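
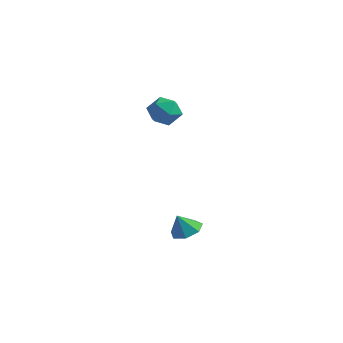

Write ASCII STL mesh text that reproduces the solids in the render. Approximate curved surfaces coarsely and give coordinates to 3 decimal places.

solid 
facet normal -0.042 -0.049 0.998
outer loop
vertex -0.062 0.127 4.012
vertex 0.306 -0.857 3.979
vertex 0.974 -0.048 4.047
endloop
endfacet
facet normal 0.078 0.619 0.781
outer loop
vertex -0.062 0.127 4.012
vertex 0.974 -0.048 4.047
vertex 0.594 0.738 3.462
endloop
endfacet
facet normal -0.460 0.814 0.355
outer loop
vertex -0.062 0.127 4.012
vertex 0.594 0.738 3.462
vertex -0.31 0.415 3.031
endloop
endfacet
facet normal -0.914 0.264 0.309
outer loop
vertex -0.062 0.127 4.012
vertex -0.31 0.415 3.031
vertex -0.487 -0.571 3.351
endloop
endfacet
facet normal -0.656 -0.269 0.706
outer loop
vertex -0.062 0.127 4.012
vertex -0.487 -0.571 3.351
vertex 0.306 -0.857 3.979
endloop
endfacet
facet normal 0.678 0.621 0.394
outer loop
vertex 0.594 0.738 3.462
vertex 0.974 -0.048 4.047
vertex 1.367 0.131 3.089
endloop
endfacet
facet normal 0.482 -0.460 0.746
outer loop
vertex 0.974 -0.048 4.047
vertex 0.306 -0.857 3.979
vertex 1.19 -0.855 3.409
endloop
endfacet
facet normal -0.510 -0.816 0.272
outer loop
vertex 0.306 -0.857 3.979
vertex -0.487 -0.571 3.351
vertex 0.286 -1.178 2.978
endloop
endfacet
facet normal -0.927 0.046 -0.372
outer loop
vertex -0.487 -0.571 3.351
vertex -0.31 0.415 3.031
vertex -0.094 -0.392 2.393
endloop
endfacet
facet normal -0.193 0.935 -0.296
outer loop
vertex -0.31 0.415 3.031
vertex 0.594 0.738 3.462
vertex 0.574 0.417 2.461
endloop
endfacet
facet normal 0.914 -0.264 -0.309
outer loop
vertex 0.942 -0.567 2.428
vertex 1.367 0.131 3.089
vertex 1.19 -0.855 3.409
endloop
endfacet
facet normal 0.460 -0.814 -0.355
outer loop
vertex 0.942 -0.567 2.428
vertex 1.19 -0.855 3.409
vertex 0.286 -1.178 2.978
endloop
endfacet
facet normal -0.078 -0.619 -0.781
outer loop
vertex 0.942 -0.567 2.428
vertex 0.286 -1.178 2.978
vertex -0.094 -0.392 2.393
endloop
endfacet
facet normal 0.042 0.049 -0.998
outer loop
vertex 0.942 -0.567 2.428
vertex -0.094 -0.392 2.393
vertex 0.574 0.417 2.461
endloop
endfacet
facet normal 0.656 0.269 -0.706
outer loop
vertex 0.942 -0.567 2.428
vertex 0.574 0.417 2.461
vertex 1.367 0.131 3.089
endloop
endfacet
facet normal 0.927 -0.046 0.372
outer loop
vertex 1.19 -0.855 3.409
vertex 1.367 0.131 3.089
vertex 0.974 -0.048 4.047
endloop
endfacet
facet normal 0.193 -0.935 0.296
outer loop
vertex 0.286 -1.178 2.978
vertex 1.19 -0.855 3.409
vertex 0.306 -0.857 3.979
endloop
endfacet
facet normal -0.678 -0.621 -0.394
outer loop
vertex -0.094 -0.392 2.393
vertex 0.286 -1.178 2.978
vertex -0.487 -0.571 3.351
endloop
endfacet
facet normal -0.482 0.460 -0.746
outer loop
vertex 0.574 0.417 2.461
vertex -0.094 -0.392 2.393
vertex -0.31 0.415 3.031
endloop
endfacet
facet normal 0.510 0.816 -0.272
outer loop
vertex 1.367 0.131 3.089
vertex 0.574 0.417 2.461
vertex 0.594 0.738 3.462
endloop
endfacet
facet normal 0.301 0.290 -0.909
outer loop
vertex 3.428 -1.088 -4.127
vertex 2.78 -1.658 -4.523
vertex 2.69 -0.749 -4.263
endloop
endfacet
facet normal 0.101 0.553 0.827
outer loop
vertex 3.428 -1.088 -4.127
vertex 2.69 -0.749 -4.263
vertex 2.4 -2.022 -3.377
endloop
endfacet
facet normal 0.302 0.290 -0.908
outer loop
vertex 2.69 -0.749 -4.263
vertex 2.78 -1.658 -4.523
vertex 2.019 -1.094 -4.596
endloop
endfacet
facet normal -0.581 0.550 0.600
outer loop
vertex 2.69 -0.749 -4.263
vertex 2.019 -1.094 -4.596
vertex 2.4 -2.022 -3.377
endloop
endfacet
facet normal 0.301 0.289 -0.909
outer loop
vertex 2.019 -1.094 -4.596
vertex 2.78 -1.658 -4.523
vertex 1.921 -1.864 -4.873
endloop
endfacet
facet normal -0.952 0.011 0.306
outer loop
vertex 2.019 -1.094 -4.596
vertex 1.921 -1.864 -4.873
vertex 2.4 -2.022 -3.377
endloop
endfacet
facet normal 0.301 0.288 -0.909
outer loop
vertex 1.921 -1.864 -4.873
vertex 2.78 -1.658 -4.523
vertex 2.47 -2.479 -4.886
endloop
endfacet
facet normal -0.734 -0.659 0.165
outer loop
vertex 1.921 -1.864 -4.873
vertex 2.47 -2.479 -4.886
vertex 2.4 -2.022 -3.377
endloop
endfacet
facet normal 0.301 0.288 -0.909
outer loop
vertex 2.47 -2.479 -4.886
vertex 2.78 -1.658 -4.523
vertex 3.252 -2.476 -4.626
endloop
endfacet
facet normal -0.091 -0.954 0.285
outer loop
vertex 2.47 -2.479 -4.886
vertex 3.252 -2.476 -4.626
vertex 2.4 -2.022 -3.377
endloop
endfacet
facet normal 0.301 0.288 -0.909
outer loop
vertex 3.252 -2.476 -4.626
vertex 2.78 -1.658 -4.523
vertex 3.679 -1.857 -4.288
endloop
endfacet
facet normal 0.493 -0.654 0.574
outer loop
vertex 3.252 -2.476 -4.626
vertex 3.679 -1.857 -4.288
vertex 2.4 -2.022 -3.377
endloop
endfacet
facet normal 0.301 0.289 -0.909
outer loop
vertex 3.679 -1.857 -4.288
vertex 2.78 -1.658 -4.523
vertex 3.428 -1.088 -4.127
endloop
endfacet
facet normal 0.579 0.018 0.815
outer loop
vertex 3.679 -1.857 -4.288
vertex 3.428 -1.088 -4.127
vertex 2.4 -2.022 -3.377
endloop
endfacet

endsolid


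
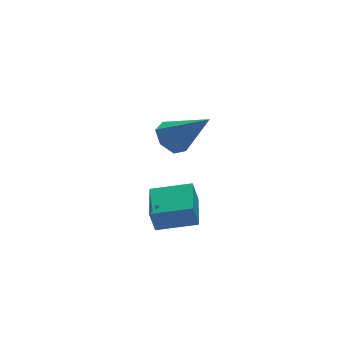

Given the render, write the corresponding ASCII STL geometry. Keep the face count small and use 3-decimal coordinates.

solid 
facet normal -0.848 0.486 -0.211
outer loop
vertex -2.168 2.749 -3.733
vertex -1.397 4.208 -3.475
vertex -1.906 2.784 -4.708
endloop
endfacet
facet normal -0.462 -0.873 -0.155
outer loop
vertex -0.523 1.992 -4.365
vertex -2.168 2.749 -3.733
vertex -1.906 2.784 -4.708
endloop
endfacet
facet normal -0.848 0.486 -0.211
outer loop
vertex -1.906 2.784 -4.708
vertex -1.397 4.208 -3.475
vertex -1.135 4.242 -4.45
endloop
endfacet
facet normal 0.259 0.034 -0.965
outer loop
vertex -1.135 4.242 -4.45
vertex -0.523 1.992 -4.365
vertex -1.906 2.784 -4.708
endloop
endfacet
facet normal -0.259 -0.034 0.965
outer loop
vertex -2.168 2.749 -3.733
vertex -0.014 3.416 -3.132
vertex -1.397 4.208 -3.475
endloop
endfacet
facet normal -0.461 -0.874 -0.154
outer loop
vertex -0.785 1.958 -3.39
vertex -2.168 2.749 -3.733
vertex -0.523 1.992 -4.365
endloop
endfacet
facet normal -0.259 -0.034 0.965
outer loop
vertex -0.785 1.958 -3.39
vertex -0.014 3.416 -3.132
vertex -2.168 2.749 -3.733
endloop
endfacet
facet normal 0.462 0.873 0.155
outer loop
vertex -1.397 4.208 -3.475
vertex -0.014 3.416 -3.132
vertex -1.135 4.242 -4.45
endloop
endfacet
facet normal 0.259 0.034 -0.965
outer loop
vertex 0.248 3.451 -4.107
vertex -0.523 1.992 -4.365
vertex -1.135 4.242 -4.45
endloop
endfacet
facet normal 0.461 0.874 0.155
outer loop
vertex -1.135 4.242 -4.45
vertex -0.014 3.416 -3.132
vertex 0.248 3.451 -4.107
endloop
endfacet
facet normal 0.848 -0.486 0.211
outer loop
vertex 0.248 3.451 -4.107
vertex -0.785 1.958 -3.39
vertex -0.523 1.992 -4.365
endloop
endfacet
facet normal 0.848 -0.486 0.211
outer loop
vertex -0.014 3.416 -3.132
vertex -0.785 1.958 -3.39
vertex 0.248 3.451 -4.107
endloop
endfacet
facet normal -0.435 0.594 -0.676
outer loop
vertex -0.483 2.978 -0.319
vertex -1.187 2.837 0.01
vertex -0.67 3.409 0.18
endloop
endfacet
facet normal 0.954 0.274 0.121
outer loop
vertex -0.483 2.978 -0.319
vertex -0.67 3.409 0.18
vertex -0.313 1.643 1.37
endloop
endfacet
facet normal -0.434 0.594 -0.677
outer loop
vertex -0.67 3.409 0.18
vertex -1.187 2.837 0.01
vertex -1.247 3.409 0.55
endloop
endfacet
facet normal 0.447 0.560 0.697
outer loop
vertex -0.67 3.409 0.18
vertex -1.247 3.409 0.55
vertex -0.313 1.643 1.37
endloop
endfacet
facet normal -0.435 0.594 -0.677
outer loop
vertex -1.247 3.409 0.55
vertex -1.187 2.837 0.01
vertex -1.779 2.978 0.514
endloop
endfacet
facet normal -0.285 0.275 0.918
outer loop
vertex -1.247 3.409 0.55
vertex -1.779 2.978 0.514
vertex -0.313 1.643 1.37
endloop
endfacet
facet normal -0.435 0.593 -0.677
outer loop
vertex -1.779 2.978 0.514
vertex -1.187 2.837 0.01
vertex -1.865 2.44 0.098
endloop
endfacet
facet normal -0.695 -0.367 0.618
outer loop
vertex -1.779 2.978 0.514
vertex -1.865 2.44 0.098
vertex -0.313 1.643 1.37
endloop
endfacet
facet normal -0.436 0.594 -0.676
outer loop
vertex -1.865 2.44 0.098
vertex -1.187 2.837 0.01
vertex -1.441 2.201 -0.385
endloop
endfacet
facet normal -0.471 -0.882 0.023
outer loop
vertex -1.865 2.44 0.098
vertex -1.441 2.201 -0.385
vertex -0.313 1.643 1.37
endloop
endfacet
facet normal -0.435 0.594 -0.677
outer loop
vertex -1.441 2.201 -0.385
vertex -1.187 2.837 0.01
vertex -0.826 2.44 -0.57
endloop
endfacet
facet normal 0.216 -0.882 -0.419
outer loop
vertex -1.441 2.201 -0.385
vertex -0.826 2.44 -0.57
vertex -0.313 1.643 1.37
endloop
endfacet
facet normal -0.435 0.593 -0.677
outer loop
vertex -0.826 2.44 -0.57
vertex -1.187 2.837 0.01
vertex -0.483 2.978 -0.319
endloop
endfacet
facet normal 0.851 -0.367 -0.376
outer loop
vertex -0.826 2.44 -0.57
vertex -0.483 2.978 -0.319
vertex -0.313 1.643 1.37
endloop
endfacet

endsolid


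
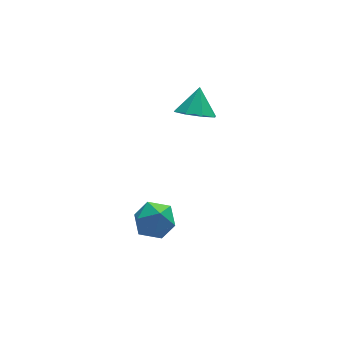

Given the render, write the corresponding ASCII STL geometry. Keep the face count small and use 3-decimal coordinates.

solid 
facet normal -0.352 -0.543 -0.762
outer loop
vertex 3.002 -2.096 3.538
vertex 2.251 -1.355 3.357
vertex 3.251 -1.519 3.012
endloop
endfacet
facet normal 0.935 -0.089 0.344
outer loop
vertex 3.002 -2.096 3.538
vertex 3.251 -1.519 3.012
vertex 2.789 -0.525 4.523
endloop
endfacet
facet normal -0.352 -0.542 -0.763
outer loop
vertex 3.251 -1.519 3.012
vertex 2.251 -1.355 3.357
vertex 2.914 -0.846 2.689
endloop
endfacet
facet normal 0.897 0.441 -0.016
outer loop
vertex 3.251 -1.519 3.012
vertex 2.914 -0.846 2.689
vertex 2.789 -0.525 4.523
endloop
endfacet
facet normal -0.351 -0.544 -0.762
outer loop
vertex 2.914 -0.846 2.689
vertex 2.251 -1.355 3.357
vertex 2.189 -0.472 2.756
endloop
endfacet
facet normal 0.446 0.886 -0.125
outer loop
vertex 2.914 -0.846 2.689
vertex 2.189 -0.472 2.756
vertex 2.789 -0.525 4.523
endloop
endfacet
facet normal -0.352 -0.543 -0.762
outer loop
vertex 2.189 -0.472 2.756
vertex 2.251 -1.355 3.357
vertex 1.5 -0.615 3.176
endloop
endfacet
facet normal -0.154 0.985 0.082
outer loop
vertex 2.189 -0.472 2.756
vertex 1.5 -0.615 3.176
vertex 2.789 -0.525 4.523
endloop
endfacet
facet normal -0.351 -0.543 -0.763
outer loop
vertex 1.5 -0.615 3.176
vertex 2.251 -1.355 3.357
vertex 1.251 -1.192 3.701
endloop
endfacet
facet normal -0.553 0.679 0.484
outer loop
vertex 1.5 -0.615 3.176
vertex 1.251 -1.192 3.701
vertex 2.789 -0.525 4.523
endloop
endfacet
facet normal -0.351 -0.543 -0.763
outer loop
vertex 1.251 -1.192 3.701
vertex 2.251 -1.355 3.357
vertex 1.588 -1.865 4.025
endloop
endfacet
facet normal -0.515 0.148 0.844
outer loop
vertex 1.251 -1.192 3.701
vertex 1.588 -1.865 4.025
vertex 2.789 -0.525 4.523
endloop
endfacet
facet normal -0.351 -0.543 -0.763
outer loop
vertex 1.588 -1.865 4.025
vertex 2.251 -1.355 3.357
vertex 2.314 -2.239 3.957
endloop
endfacet
facet normal -0.064 -0.297 0.953
outer loop
vertex 1.588 -1.865 4.025
vertex 2.314 -2.239 3.957
vertex 2.789 -0.525 4.523
endloop
endfacet
facet normal -0.352 -0.543 -0.763
outer loop
vertex 2.314 -2.239 3.957
vertex 2.251 -1.355 3.357
vertex 3.002 -2.096 3.538
endloop
endfacet
facet normal 0.536 -0.395 0.746
outer loop
vertex 2.314 -2.239 3.957
vertex 3.002 -2.096 3.538
vertex 2.789 -0.525 4.523
endloop
endfacet
facet normal -0.211 0.946 0.247
outer loop
vertex -0.077 -2.195 -2.622
vertex -1.204 -2.454 -2.594
vertex -0.562 -2.56 -1.638
endloop
endfacet
facet normal 0.431 0.756 0.493
outer loop
vertex -0.077 -2.195 -2.622
vertex -0.562 -2.56 -1.638
vertex 0.48 -2.952 -1.949
endloop
endfacet
facet normal 0.830 0.554 -0.064
outer loop
vertex -0.077 -2.195 -2.622
vertex 0.48 -2.952 -1.949
vertex 0.483 -3.089 -3.097
endloop
endfacet
facet normal 0.434 0.619 -0.654
outer loop
vertex -0.077 -2.195 -2.622
vertex 0.483 -3.089 -3.097
vertex -0.558 -2.781 -3.496
endloop
endfacet
facet normal -0.209 0.862 -0.462
outer loop
vertex -0.077 -2.195 -2.622
vertex -0.558 -2.781 -3.496
vertex -1.204 -2.454 -2.594
endloop
endfacet
facet normal 0.346 0.190 0.919
outer loop
vertex 0.48 -2.952 -1.949
vertex -0.562 -2.56 -1.638
vertex -0.302 -3.679 -1.504
endloop
endfacet
facet normal -0.694 0.498 0.521
outer loop
vertex -0.562 -2.56 -1.638
vertex -1.204 -2.454 -2.594
vertex -1.343 -3.371 -1.903
endloop
endfacet
facet normal -0.691 0.361 -0.626
outer loop
vertex -1.204 -2.454 -2.594
vertex -0.558 -2.781 -3.496
vertex -1.34 -3.508 -3.051
endloop
endfacet
facet normal 0.350 -0.031 -0.936
outer loop
vertex -0.558 -2.781 -3.496
vertex 0.483 -3.089 -3.097
vertex -0.298 -3.9 -3.362
endloop
endfacet
facet normal 0.991 -0.136 0.019
outer loop
vertex 0.483 -3.089 -3.097
vertex 0.48 -2.952 -1.949
vertex 0.344 -4.006 -2.406
endloop
endfacet
facet normal -0.434 -0.619 0.654
outer loop
vertex -0.783 -4.265 -2.378
vertex -0.302 -3.679 -1.504
vertex -1.343 -3.371 -1.903
endloop
endfacet
facet normal -0.830 -0.554 0.064
outer loop
vertex -0.783 -4.265 -2.378
vertex -1.343 -3.371 -1.903
vertex -1.34 -3.508 -3.051
endloop
endfacet
facet normal -0.431 -0.756 -0.493
outer loop
vertex -0.783 -4.265 -2.378
vertex -1.34 -3.508 -3.051
vertex -0.298 -3.9 -3.362
endloop
endfacet
facet normal 0.211 -0.946 -0.247
outer loop
vertex -0.783 -4.265 -2.378
vertex -0.298 -3.9 -3.362
vertex 0.344 -4.006 -2.406
endloop
endfacet
facet normal 0.209 -0.862 0.462
outer loop
vertex -0.783 -4.265 -2.378
vertex 0.344 -4.006 -2.406
vertex -0.302 -3.679 -1.504
endloop
endfacet
facet normal -0.350 0.031 0.936
outer loop
vertex -1.343 -3.371 -1.903
vertex -0.302 -3.679 -1.504
vertex -0.562 -2.56 -1.638
endloop
endfacet
facet normal -0.991 0.136 -0.019
outer loop
vertex -1.34 -3.508 -3.051
vertex -1.343 -3.371 -1.903
vertex -1.204 -2.454 -2.594
endloop
endfacet
facet normal -0.346 -0.190 -0.919
outer loop
vertex -0.298 -3.9 -3.362
vertex -1.34 -3.508 -3.051
vertex -0.558 -2.781 -3.496
endloop
endfacet
facet normal 0.694 -0.498 -0.521
outer loop
vertex 0.344 -4.006 -2.406
vertex -0.298 -3.9 -3.362
vertex 0.483 -3.089 -3.097
endloop
endfacet
facet normal 0.691 -0.361 0.626
outer loop
vertex -0.302 -3.679 -1.504
vertex 0.344 -4.006 -2.406
vertex 0.48 -2.952 -1.949
endloop
endfacet

endsolid


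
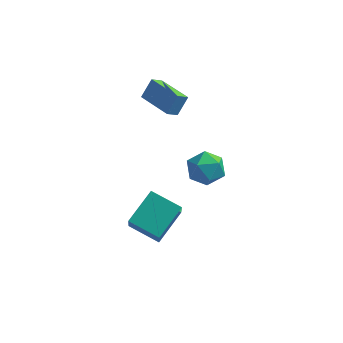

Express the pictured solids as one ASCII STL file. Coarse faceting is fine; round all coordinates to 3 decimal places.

solid 
facet normal -0.775 -0.535 0.337
outer loop
vertex -0.842 0.573 -1.486
vertex -0.474 -0.309 -2.04
vertex -0.144 -0.133 -1.001
endloop
endfacet
facet normal -0.590 -0.030 0.807
outer loop
vertex -0.842 0.573 -1.486
vertex -0.144 -0.133 -1.001
vertex -0.013 0.955 -0.865
endloop
endfacet
facet normal -0.637 0.603 0.480
outer loop
vertex -0.842 0.573 -1.486
vertex -0.013 0.955 -0.865
vertex -0.262 1.451 -1.819
endloop
endfacet
facet normal -0.851 0.489 -0.192
outer loop
vertex -0.842 0.573 -1.486
vertex -0.262 1.451 -1.819
vertex -0.547 0.67 -2.545
endloop
endfacet
facet normal -0.936 -0.214 -0.280
outer loop
vertex -0.842 0.573 -1.486
vertex -0.547 0.67 -2.545
vertex -0.474 -0.309 -2.04
endloop
endfacet
facet normal 0.092 -0.134 0.987
outer loop
vertex -0.013 0.955 -0.865
vertex -0.144 -0.133 -1.001
vertex 0.867 0.31 -1.035
endloop
endfacet
facet normal -0.206 -0.952 0.227
outer loop
vertex -0.144 -0.133 -1.001
vertex -0.474 -0.309 -2.04
vertex 0.582 -0.471 -1.761
endloop
endfacet
facet normal -0.466 -0.433 -0.772
outer loop
vertex -0.474 -0.309 -2.04
vertex -0.547 0.67 -2.545
vertex 0.333 0.025 -2.715
endloop
endfacet
facet normal -0.330 0.705 -0.628
outer loop
vertex -0.547 0.67 -2.545
vertex -0.262 1.451 -1.819
vertex 0.464 1.113 -2.579
endloop
endfacet
facet normal 0.015 0.889 0.458
outer loop
vertex -0.262 1.451 -1.819
vertex -0.013 0.955 -0.865
vertex 0.794 1.289 -1.54
endloop
endfacet
facet normal 0.851 -0.489 0.192
outer loop
vertex 1.162 0.407 -2.094
vertex 0.867 0.31 -1.035
vertex 0.582 -0.471 -1.761
endloop
endfacet
facet normal 0.637 -0.603 -0.480
outer loop
vertex 1.162 0.407 -2.094
vertex 0.582 -0.471 -1.761
vertex 0.333 0.025 -2.715
endloop
endfacet
facet normal 0.590 0.030 -0.807
outer loop
vertex 1.162 0.407 -2.094
vertex 0.333 0.025 -2.715
vertex 0.464 1.113 -2.579
endloop
endfacet
facet normal 0.775 0.535 -0.337
outer loop
vertex 1.162 0.407 -2.094
vertex 0.464 1.113 -2.579
vertex 0.794 1.289 -1.54
endloop
endfacet
facet normal 0.936 0.214 0.280
outer loop
vertex 1.162 0.407 -2.094
vertex 0.794 1.289 -1.54
vertex 0.867 0.31 -1.035
endloop
endfacet
facet normal 0.330 -0.705 0.628
outer loop
vertex 0.582 -0.471 -1.761
vertex 0.867 0.31 -1.035
vertex -0.144 -0.133 -1.001
endloop
endfacet
facet normal -0.015 -0.889 -0.458
outer loop
vertex 0.333 0.025 -2.715
vertex 0.582 -0.471 -1.761
vertex -0.474 -0.309 -2.04
endloop
endfacet
facet normal -0.092 0.134 -0.987
outer loop
vertex 0.464 1.113 -2.579
vertex 0.333 0.025 -2.715
vertex -0.547 0.67 -2.545
endloop
endfacet
facet normal 0.206 0.952 -0.227
outer loop
vertex 0.794 1.289 -1.54
vertex 0.464 1.113 -2.579
vertex -0.262 1.451 -1.819
endloop
endfacet
facet normal 0.466 0.433 0.772
outer loop
vertex 0.867 0.31 -1.035
vertex 0.794 1.289 -1.54
vertex -0.013 0.955 -0.865
endloop
endfacet
facet normal -0.925 0.211 0.315
outer loop
vertex -2.148 -1.541 -2.25
vertex -2.456 -0.44 -3.89
vertex -2.869 -3.221 -3.242
endloop
endfacet
facet normal 0.154 -0.551 0.820
outer loop
vertex -1.204 -3.6 -3.81
vertex -2.148 -1.541 -2.25
vertex -2.869 -3.221 -3.242
endloop
endfacet
facet normal -0.925 0.211 0.315
outer loop
vertex -2.869 -3.221 -3.242
vertex -2.456 -0.44 -3.89
vertex -3.177 -2.119 -4.882
endloop
endfacet
facet normal -0.347 -0.807 -0.477
outer loop
vertex -3.177 -2.119 -4.882
vertex -1.204 -3.6 -3.81
vertex -2.869 -3.221 -3.242
endloop
endfacet
facet normal 0.347 0.808 0.477
outer loop
vertex -2.148 -1.541 -2.25
vertex -0.791 -0.819 -4.458
vertex -2.456 -0.44 -3.89
endloop
endfacet
facet normal 0.154 -0.551 0.820
outer loop
vertex -0.483 -1.921 -2.818
vertex -2.148 -1.541 -2.25
vertex -1.204 -3.6 -3.81
endloop
endfacet
facet normal 0.347 0.807 0.477
outer loop
vertex -0.483 -1.921 -2.818
vertex -0.791 -0.819 -4.458
vertex -2.148 -1.541 -2.25
endloop
endfacet
facet normal -0.154 0.551 -0.820
outer loop
vertex -2.456 -0.44 -3.89
vertex -0.791 -0.819 -4.458
vertex -3.177 -2.119 -4.882
endloop
endfacet
facet normal -0.347 -0.808 -0.477
outer loop
vertex -1.512 -2.499 -5.45
vertex -1.204 -3.6 -3.81
vertex -3.177 -2.119 -4.882
endloop
endfacet
facet normal -0.154 0.551 -0.820
outer loop
vertex -3.177 -2.119 -4.882
vertex -0.791 -0.819 -4.458
vertex -1.512 -2.499 -5.45
endloop
endfacet
facet normal 0.925 -0.211 -0.315
outer loop
vertex -1.512 -2.499 -5.45
vertex -0.483 -1.921 -2.818
vertex -1.204 -3.6 -3.81
endloop
endfacet
facet normal 0.925 -0.211 -0.315
outer loop
vertex -0.791 -0.819 -4.458
vertex -0.483 -1.921 -2.818
vertex -1.512 -2.499 -5.45
endloop
endfacet
facet normal -0.812 0.583 -0.029
outer loop
vertex -3.545 1.946 1.861
vertex -3.155 2.539 2.841
vertex -3.146 2.478 1.381
endloop
endfacet
facet normal -0.322 -0.489 -0.810
outer loop
vertex -1.505 1.301 1.439
vertex -3.545 1.946 1.861
vertex -3.146 2.478 1.381
endloop
endfacet
facet normal -0.812 0.583 -0.029
outer loop
vertex -3.146 2.478 1.381
vertex -3.155 2.539 2.841
vertex -2.756 3.071 2.361
endloop
endfacet
facet normal 0.486 0.649 -0.586
outer loop
vertex -2.756 3.071 2.361
vertex -1.505 1.301 1.439
vertex -3.146 2.478 1.381
endloop
endfacet
facet normal -0.486 -0.649 0.586
outer loop
vertex -3.545 1.946 1.861
vertex -1.514 1.362 2.899
vertex -3.155 2.539 2.841
endloop
endfacet
facet normal -0.322 -0.489 -0.810
outer loop
vertex -1.904 0.769 1.919
vertex -3.545 1.946 1.861
vertex -1.505 1.301 1.439
endloop
endfacet
facet normal -0.486 -0.649 0.586
outer loop
vertex -1.904 0.769 1.919
vertex -1.514 1.362 2.899
vertex -3.545 1.946 1.861
endloop
endfacet
facet normal 0.322 0.489 0.810
outer loop
vertex -3.155 2.539 2.841
vertex -1.514 1.362 2.899
vertex -2.756 3.071 2.361
endloop
endfacet
facet normal 0.486 0.649 -0.586
outer loop
vertex -1.115 1.894 2.419
vertex -1.505 1.301 1.439
vertex -2.756 3.071 2.361
endloop
endfacet
facet normal 0.322 0.489 0.810
outer loop
vertex -2.756 3.071 2.361
vertex -1.514 1.362 2.899
vertex -1.115 1.894 2.419
endloop
endfacet
facet normal 0.812 -0.583 0.029
outer loop
vertex -1.115 1.894 2.419
vertex -1.904 0.769 1.919
vertex -1.505 1.301 1.439
endloop
endfacet
facet normal 0.812 -0.583 0.029
outer loop
vertex -1.514 1.362 2.899
vertex -1.904 0.769 1.919
vertex -1.115 1.894 2.419
endloop
endfacet

endsolid


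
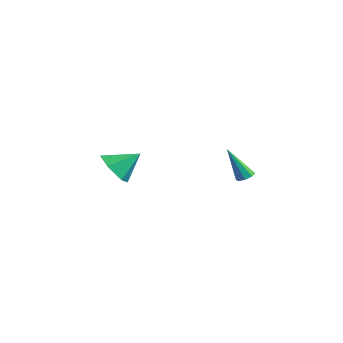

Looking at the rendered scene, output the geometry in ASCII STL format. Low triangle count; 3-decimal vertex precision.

solid 
facet normal -0.353 -0.729 -0.587
outer loop
vertex 2.946 -3.452 1.288
vertex 2.505 -3.918 2.132
vertex 1.956 -3.203 1.574
endloop
endfacet
facet normal 0.129 0.924 -0.360
outer loop
vertex 2.946 -3.452 1.288
vertex 1.956 -3.203 1.574
vertex 3.055 -2.782 3.048
endloop
endfacet
facet normal -0.352 -0.729 -0.587
outer loop
vertex 1.956 -3.203 1.574
vertex 2.505 -3.918 2.132
vertex 1.515 -3.669 2.417
endloop
endfacet
facet normal -0.543 0.822 0.170
outer loop
vertex 1.956 -3.203 1.574
vertex 1.515 -3.669 2.417
vertex 3.055 -2.782 3.048
endloop
endfacet
facet normal -0.352 -0.728 -0.588
outer loop
vertex 1.515 -3.669 2.417
vertex 2.505 -3.918 2.132
vertex 2.064 -4.385 2.975
endloop
endfacet
facet normal -0.493 0.267 0.828
outer loop
vertex 1.515 -3.669 2.417
vertex 2.064 -4.385 2.975
vertex 3.055 -2.782 3.048
endloop
endfacet
facet normal -0.352 -0.728 -0.588
outer loop
vertex 2.064 -4.385 2.975
vertex 2.505 -3.918 2.132
vertex 3.054 -4.633 2.689
endloop
endfacet
facet normal 0.230 -0.185 0.955
outer loop
vertex 2.064 -4.385 2.975
vertex 3.054 -4.633 2.689
vertex 3.055 -2.782 3.048
endloop
endfacet
facet normal -0.353 -0.728 -0.587
outer loop
vertex 3.054 -4.633 2.689
vertex 2.505 -3.918 2.132
vertex 3.495 -4.167 1.846
endloop
endfacet
facet normal 0.901 -0.083 0.426
outer loop
vertex 3.054 -4.633 2.689
vertex 3.495 -4.167 1.846
vertex 3.055 -2.782 3.048
endloop
endfacet
facet normal -0.353 -0.729 -0.587
outer loop
vertex 3.495 -4.167 1.846
vertex 2.505 -3.918 2.132
vertex 2.946 -3.452 1.288
endloop
endfacet
facet normal 0.851 0.472 -0.232
outer loop
vertex 3.495 -4.167 1.846
vertex 2.946 -3.452 1.288
vertex 3.055 -2.782 3.048
endloop
endfacet
facet normal 0.347 0.304 -0.887
outer loop
vertex 4.322 2.937 0.449
vertex 3.84 2.919 0.254
vertex 4.127 3.282 0.491
endloop
endfacet
facet normal 0.698 0.316 0.643
outer loop
vertex 4.322 2.937 0.449
vertex 4.127 3.282 0.491
vertex 3.14 2.301 2.046
endloop
endfacet
facet normal 0.345 0.306 -0.887
outer loop
vertex 4.127 3.282 0.491
vertex 3.84 2.919 0.254
vertex 3.764 3.413 0.395
endloop
endfacet
facet normal 0.133 0.798 0.588
outer loop
vertex 4.127 3.282 0.491
vertex 3.764 3.413 0.395
vertex 3.14 2.301 2.046
endloop
endfacet
facet normal 0.347 0.306 -0.886
outer loop
vertex 3.764 3.413 0.395
vertex 3.84 2.919 0.254
vertex 3.446 3.255 0.216
endloop
endfacet
facet normal -0.557 0.771 0.309
outer loop
vertex 3.764 3.413 0.395
vertex 3.446 3.255 0.216
vertex 3.14 2.301 2.046
endloop
endfacet
facet normal 0.347 0.306 -0.887
outer loop
vertex 3.446 3.255 0.216
vertex 3.84 2.919 0.254
vertex 3.358 2.9 0.059
endloop
endfacet
facet normal -0.967 0.253 -0.030
outer loop
vertex 3.446 3.255 0.216
vertex 3.358 2.9 0.059
vertex 3.14 2.301 2.046
endloop
endfacet
facet normal 0.347 0.304 -0.887
outer loop
vertex 3.358 2.9 0.059
vertex 3.84 2.919 0.254
vertex 3.553 2.555 0.017
endloop
endfacet
facet normal -0.859 -0.457 -0.232
outer loop
vertex 3.358 2.9 0.059
vertex 3.553 2.555 0.017
vertex 3.14 2.301 2.046
endloop
endfacet
facet normal 0.347 0.304 -0.887
outer loop
vertex 3.553 2.555 0.017
vertex 3.84 2.919 0.254
vertex 3.916 2.424 0.114
endloop
endfacet
facet normal -0.292 -0.940 -0.177
outer loop
vertex 3.553 2.555 0.017
vertex 3.916 2.424 0.114
vertex 3.14 2.301 2.046
endloop
endfacet
facet normal 0.347 0.304 -0.887
outer loop
vertex 3.916 2.424 0.114
vertex 3.84 2.919 0.254
vertex 4.235 2.582 0.293
endloop
endfacet
facet normal 0.396 -0.913 0.101
outer loop
vertex 3.916 2.424 0.114
vertex 4.235 2.582 0.293
vertex 3.14 2.301 2.046
endloop
endfacet
facet normal 0.347 0.305 -0.887
outer loop
vertex 4.235 2.582 0.293
vertex 3.84 2.919 0.254
vertex 4.322 2.937 0.449
endloop
endfacet
facet normal 0.807 -0.392 0.441
outer loop
vertex 4.235 2.582 0.293
vertex 4.322 2.937 0.449
vertex 3.14 2.301 2.046
endloop
endfacet

endsolid


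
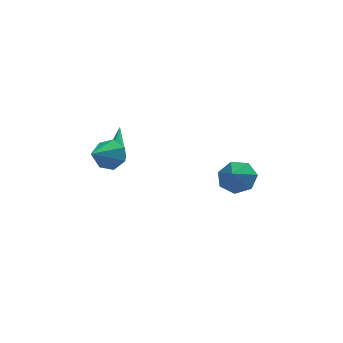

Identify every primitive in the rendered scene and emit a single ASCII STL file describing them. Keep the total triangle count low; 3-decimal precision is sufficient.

solid 
facet normal -0.110 -0.841 -0.530
outer loop
vertex -1.356 0.835 1.949
vertex -1.528 0.595 2.365
vertex -1.744 0.861 1.988
endloop
endfacet
facet normal -0.021 0.721 -0.693
outer loop
vertex -1.356 0.835 1.949
vertex -1.744 0.861 1.988
vertex -1.312 2.225 3.395
endloop
endfacet
facet normal -0.112 -0.841 -0.529
outer loop
vertex -1.744 0.861 1.988
vertex -1.528 0.595 2.365
vertex -2.005 0.732 2.248
endloop
endfacet
facet normal -0.688 0.615 -0.385
outer loop
vertex -1.744 0.861 1.988
vertex -2.005 0.732 2.248
vertex -1.312 2.225 3.395
endloop
endfacet
facet normal -0.111 -0.840 -0.531
outer loop
vertex -2.005 0.732 2.248
vertex -1.528 0.595 2.365
vertex -1.986 0.522 2.576
endloop
endfacet
facet normal -0.938 0.264 0.223
outer loop
vertex -2.005 0.732 2.248
vertex -1.986 0.522 2.576
vertex -1.312 2.225 3.395
endloop
endfacet
facet normal -0.110 -0.841 -0.530
outer loop
vertex -1.986 0.522 2.576
vertex -1.528 0.595 2.365
vertex -1.699 0.355 2.781
endloop
endfacet
facet normal -0.624 -0.124 0.772
outer loop
vertex -1.986 0.522 2.576
vertex -1.699 0.355 2.781
vertex -1.312 2.225 3.395
endloop
endfacet
facet normal -0.111 -0.840 -0.530
outer loop
vertex -1.699 0.355 2.781
vertex -1.528 0.595 2.365
vertex -1.312 0.328 2.743
endloop
endfacet
facet normal 0.070 -0.324 0.943
outer loop
vertex -1.699 0.355 2.781
vertex -1.312 0.328 2.743
vertex -1.312 2.225 3.395
endloop
endfacet
facet normal -0.110 -0.840 -0.531
outer loop
vertex -1.312 0.328 2.743
vertex -1.528 0.595 2.365
vertex -1.051 0.458 2.483
endloop
endfacet
facet normal 0.741 -0.218 0.635
outer loop
vertex -1.312 0.328 2.743
vertex -1.051 0.458 2.483
vertex -1.312 2.225 3.395
endloop
endfacet
facet normal -0.111 -0.842 -0.529
outer loop
vertex -1.051 0.458 2.483
vertex -1.528 0.595 2.365
vertex -1.069 0.667 2.154
endloop
endfacet
facet normal 0.991 0.131 0.029
outer loop
vertex -1.051 0.458 2.483
vertex -1.069 0.667 2.154
vertex -1.312 2.225 3.395
endloop
endfacet
facet normal -0.112 -0.840 -0.531
outer loop
vertex -1.069 0.667 2.154
vertex -1.528 0.595 2.365
vertex -1.356 0.835 1.949
endloop
endfacet
facet normal 0.677 0.520 -0.521
outer loop
vertex -1.069 0.667 2.154
vertex -1.356 0.835 1.949
vertex -1.312 2.225 3.395
endloop
endfacet
facet normal 0.510 0.734 -0.449
outer loop
vertex -1.097 -0.929 3.771
vertex -1.772 -0.783 3.242
vertex -1.604 -0.426 4.017
endloop
endfacet
facet normal 0.258 -0.202 0.945
outer loop
vertex -1.097 -0.929 3.771
vertex -1.604 -0.426 4.017
vertex -2.588 -1.957 3.958
endloop
endfacet
facet normal 0.511 0.733 -0.449
outer loop
vertex -1.604 -0.426 4.017
vertex -1.772 -0.783 3.242
vertex -2.237 -0.192 3.679
endloop
endfacet
facet normal -0.395 0.220 0.892
outer loop
vertex -1.604 -0.426 4.017
vertex -2.237 -0.192 3.679
vertex -2.588 -1.957 3.958
endloop
endfacet
facet normal 0.511 0.733 -0.449
outer loop
vertex -2.237 -0.192 3.679
vertex -1.772 -0.783 3.242
vertex -2.52 -0.403 3.012
endloop
endfacet
facet normal -0.920 0.233 0.316
outer loop
vertex -2.237 -0.192 3.679
vertex -2.52 -0.403 3.012
vertex -2.588 -1.957 3.958
endloop
endfacet
facet normal 0.511 0.734 -0.447
outer loop
vertex -2.52 -0.403 3.012
vertex -1.772 -0.783 3.242
vertex -2.24 -0.899 2.517
endloop
endfacet
facet normal -0.921 -0.172 -0.349
outer loop
vertex -2.52 -0.403 3.012
vertex -2.24 -0.899 2.517
vertex -2.588 -1.957 3.958
endloop
endfacet
facet normal 0.511 0.734 -0.447
outer loop
vertex -2.24 -0.899 2.517
vertex -1.772 -0.783 3.242
vertex -1.607 -1.308 2.568
endloop
endfacet
facet normal -0.398 -0.691 -0.603
outer loop
vertex -2.24 -0.899 2.517
vertex -1.607 -1.308 2.568
vertex -2.588 -1.957 3.958
endloop
endfacet
facet normal 0.510 0.735 -0.448
outer loop
vertex -1.607 -1.308 2.568
vertex -1.772 -0.783 3.242
vertex -1.098 -1.321 3.126
endloop
endfacet
facet normal 0.256 -0.933 -0.255
outer loop
vertex -1.607 -1.308 2.568
vertex -1.098 -1.321 3.126
vertex -2.588 -1.957 3.958
endloop
endfacet
facet normal 0.510 0.735 -0.447
outer loop
vertex -1.098 -1.321 3.126
vertex -1.772 -0.783 3.242
vertex -1.097 -0.929 3.771
endloop
endfacet
facet normal 0.548 -0.715 0.434
outer loop
vertex -1.098 -1.321 3.126
vertex -1.097 -0.929 3.771
vertex -2.588 -1.957 3.958
endloop
endfacet
facet normal 0.286 0.712 -0.641
outer loop
vertex 4.674 0.658 0.073
vertex 4.055 1.279 0.486
vertex 4.983 1.11 0.713
endloop
endfacet
facet normal 0.481 -0.808 0.339
outer loop
vertex 4.674 0.658 0.073
vertex 4.983 1.11 0.713
vertex 3.765 0.561 1.134
endloop
endfacet
facet normal 0.287 0.712 -0.641
outer loop
vertex 4.983 1.11 0.713
vertex 4.055 1.279 0.486
vertex 4.592 1.69 1.182
endloop
endfacet
facet normal 0.446 -0.361 0.819
outer loop
vertex 4.983 1.11 0.713
vertex 4.592 1.69 1.182
vertex 3.765 0.561 1.134
endloop
endfacet
facet normal 0.287 0.711 -0.641
outer loop
vertex 4.592 1.69 1.182
vertex 4.055 1.279 0.486
vertex 3.797 1.961 1.127
endloop
endfacet
facet normal -0.067 0.007 0.998
outer loop
vertex 4.592 1.69 1.182
vertex 3.797 1.961 1.127
vertex 3.765 0.561 1.134
endloop
endfacet
facet normal 0.286 0.711 -0.642
outer loop
vertex 3.797 1.961 1.127
vertex 4.055 1.279 0.486
vertex 3.196 1.718 0.59
endloop
endfacet
facet normal -0.670 0.019 0.742
outer loop
vertex 3.797 1.961 1.127
vertex 3.196 1.718 0.59
vertex 3.765 0.561 1.134
endloop
endfacet
facet normal 0.286 0.712 -0.641
outer loop
vertex 3.196 1.718 0.59
vertex 4.055 1.279 0.486
vertex 3.241 1.146 -0.025
endloop
endfacet
facet normal -0.911 -0.333 0.243
outer loop
vertex 3.196 1.718 0.59
vertex 3.241 1.146 -0.025
vertex 3.765 0.561 1.134
endloop
endfacet
facet normal 0.286 0.712 -0.641
outer loop
vertex 3.241 1.146 -0.025
vertex 4.055 1.279 0.486
vertex 3.899 0.674 -0.255
endloop
endfacet
facet normal -0.606 -0.786 -0.122
outer loop
vertex 3.241 1.146 -0.025
vertex 3.899 0.674 -0.255
vertex 3.765 0.561 1.134
endloop
endfacet
facet normal 0.286 0.712 -0.641
outer loop
vertex 3.899 0.674 -0.255
vertex 4.055 1.279 0.486
vertex 4.674 0.658 0.073
endloop
endfacet
facet normal 0.013 -0.997 -0.080
outer loop
vertex 3.899 0.674 -0.255
vertex 4.674 0.658 0.073
vertex 3.765 0.561 1.134
endloop
endfacet

endsolid


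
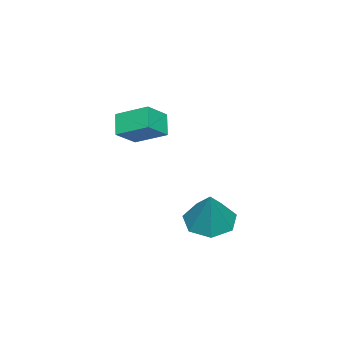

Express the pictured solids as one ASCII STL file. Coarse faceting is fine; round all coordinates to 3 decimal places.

solid 
facet normal -0.624 -0.318 0.714
outer loop
vertex 3.936 -1.657 3.834
vertex 3.952 -0.237 4.481
vertex 2.936 -1.316 3.112
endloop
endfacet
facet normal -0.011 -0.910 -0.415
outer loop
vertex 3.628 -0.963 2.319
vertex 3.936 -1.657 3.834
vertex 2.936 -1.316 3.112
endloop
endfacet
facet normal -0.624 -0.318 0.714
outer loop
vertex 2.936 -1.316 3.112
vertex 3.952 -0.237 4.481
vertex 2.952 0.103 3.759
endloop
endfacet
facet normal -0.782 0.266 -0.564
outer loop
vertex 2.952 0.103 3.759
vertex 3.628 -0.963 2.319
vertex 2.936 -1.316 3.112
endloop
endfacet
facet normal 0.782 -0.266 0.564
outer loop
vertex 3.936 -1.657 3.834
vertex 4.644 0.116 3.688
vertex 3.952 -0.237 4.481
endloop
endfacet
facet normal -0.010 -0.910 -0.415
outer loop
vertex 4.628 -1.303 3.041
vertex 3.936 -1.657 3.834
vertex 3.628 -0.963 2.319
endloop
endfacet
facet normal 0.782 -0.266 0.564
outer loop
vertex 4.628 -1.303 3.041
vertex 4.644 0.116 3.688
vertex 3.936 -1.657 3.834
endloop
endfacet
facet normal 0.010 0.910 0.414
outer loop
vertex 3.952 -0.237 4.481
vertex 4.644 0.116 3.688
vertex 2.952 0.103 3.759
endloop
endfacet
facet normal -0.782 0.266 -0.564
outer loop
vertex 3.644 0.457 2.966
vertex 3.628 -0.963 2.319
vertex 2.952 0.103 3.759
endloop
endfacet
facet normal 0.010 0.910 0.415
outer loop
vertex 2.952 0.103 3.759
vertex 4.644 0.116 3.688
vertex 3.644 0.457 2.966
endloop
endfacet
facet normal 0.624 0.318 -0.714
outer loop
vertex 3.644 0.457 2.966
vertex 4.628 -1.303 3.041
vertex 3.628 -0.963 2.319
endloop
endfacet
facet normal 0.624 0.318 -0.714
outer loop
vertex 4.644 0.116 3.688
vertex 4.628 -1.303 3.041
vertex 3.644 0.457 2.966
endloop
endfacet
facet normal -0.465 -0.207 -0.861
outer loop
vertex 4.081 2.521 -2.065
vertex 3.246 2.092 -1.511
vertex 3.388 3.123 -1.836
endloop
endfacet
facet normal 0.651 0.758 -0.022
outer loop
vertex 4.081 2.521 -2.065
vertex 3.388 3.123 -1.836
vertex 4.174 2.508 0.211
endloop
endfacet
facet normal -0.464 -0.208 -0.861
outer loop
vertex 3.388 3.123 -1.836
vertex 3.246 2.092 -1.511
vertex 2.588 2.949 -1.363
endloop
endfacet
facet normal -0.031 0.954 0.298
outer loop
vertex 3.388 3.123 -1.836
vertex 2.588 2.949 -1.363
vertex 4.174 2.508 0.211
endloop
endfacet
facet normal -0.464 -0.208 -0.861
outer loop
vertex 2.588 2.949 -1.363
vertex 3.246 2.092 -1.511
vertex 2.283 2.13 -1.001
endloop
endfacet
facet normal -0.536 0.500 0.680
outer loop
vertex 2.588 2.949 -1.363
vertex 2.283 2.13 -1.001
vertex 4.174 2.508 0.211
endloop
endfacet
facet normal -0.464 -0.208 -0.861
outer loop
vertex 2.283 2.13 -1.001
vertex 3.246 2.092 -1.511
vertex 2.703 1.282 -1.023
endloop
endfacet
facet normal -0.483 -0.261 0.836
outer loop
vertex 2.283 2.13 -1.001
vertex 2.703 1.282 -1.023
vertex 4.174 2.508 0.211
endloop
endfacet
facet normal -0.464 -0.208 -0.861
outer loop
vertex 2.703 1.282 -1.023
vertex 3.246 2.092 -1.511
vertex 3.532 1.045 -1.412
endloop
endfacet
facet normal 0.088 -0.757 0.648
outer loop
vertex 2.703 1.282 -1.023
vertex 3.532 1.045 -1.412
vertex 4.174 2.508 0.211
endloop
endfacet
facet normal -0.464 -0.208 -0.861
outer loop
vertex 3.532 1.045 -1.412
vertex 3.246 2.092 -1.511
vertex 4.145 1.596 -1.876
endloop
endfacet
facet normal 0.746 -0.613 0.258
outer loop
vertex 3.532 1.045 -1.412
vertex 4.145 1.596 -1.876
vertex 4.174 2.508 0.211
endloop
endfacet
facet normal -0.464 -0.208 -0.861
outer loop
vertex 4.145 1.596 -1.876
vertex 3.246 2.092 -1.511
vertex 4.081 2.521 -2.065
endloop
endfacet
facet normal 0.997 0.061 -0.040
outer loop
vertex 4.145 1.596 -1.876
vertex 4.081 2.521 -2.065
vertex 4.174 2.508 0.211
endloop
endfacet

endsolid


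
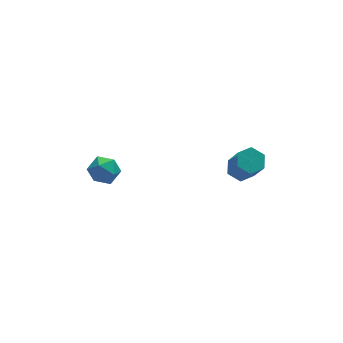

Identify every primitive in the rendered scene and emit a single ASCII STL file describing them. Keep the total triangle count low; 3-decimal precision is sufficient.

solid 
facet normal -0.619 0.276 0.735
outer loop
vertex -3.127 0.308 -1.403
vertex -2.703 -0.071 -0.904
vertex -2.554 0.657 -1.052
endloop
endfacet
facet normal -0.602 0.768 0.218
outer loop
vertex -3.127 0.308 -1.403
vertex -2.554 0.657 -1.052
vertex -2.672 0.774 -1.79
endloop
endfacet
facet normal -0.800 0.456 -0.391
outer loop
vertex -3.127 0.308 -1.403
vertex -2.672 0.774 -1.79
vertex -2.894 0.119 -2.099
endloop
endfacet
facet normal -0.940 -0.230 -0.252
outer loop
vertex -3.127 0.308 -1.403
vertex -2.894 0.119 -2.099
vertex -2.913 -0.403 -1.551
endloop
endfacet
facet normal -0.828 -0.342 0.444
outer loop
vertex -3.127 0.308 -1.403
vertex -2.913 -0.403 -1.551
vertex -2.703 -0.071 -0.904
endloop
endfacet
facet normal 0.074 0.987 0.145
outer loop
vertex -2.672 0.774 -1.79
vertex -2.554 0.657 -1.052
vertex -1.967 0.683 -1.529
endloop
endfacet
facet normal 0.044 0.190 0.981
outer loop
vertex -2.554 0.657 -1.052
vertex -2.703 -0.071 -0.904
vertex -1.986 0.161 -0.981
endloop
endfacet
facet normal -0.293 -0.809 0.510
outer loop
vertex -2.703 -0.071 -0.904
vertex -2.913 -0.403 -1.551
vertex -2.208 -0.494 -1.29
endloop
endfacet
facet normal -0.473 -0.630 -0.616
outer loop
vertex -2.913 -0.403 -1.551
vertex -2.894 0.119 -2.099
vertex -2.326 -0.377 -2.028
endloop
endfacet
facet normal -0.246 0.480 -0.842
outer loop
vertex -2.894 0.119 -2.099
vertex -2.672 0.774 -1.79
vertex -2.177 0.351 -2.176
endloop
endfacet
facet normal 0.940 0.230 0.252
outer loop
vertex -1.753 -0.028 -1.677
vertex -1.967 0.683 -1.529
vertex -1.986 0.161 -0.981
endloop
endfacet
facet normal 0.800 -0.456 0.391
outer loop
vertex -1.753 -0.028 -1.677
vertex -1.986 0.161 -0.981
vertex -2.208 -0.494 -1.29
endloop
endfacet
facet normal 0.602 -0.768 -0.218
outer loop
vertex -1.753 -0.028 -1.677
vertex -2.208 -0.494 -1.29
vertex -2.326 -0.377 -2.028
endloop
endfacet
facet normal 0.619 -0.276 -0.735
outer loop
vertex -1.753 -0.028 -1.677
vertex -2.326 -0.377 -2.028
vertex -2.177 0.351 -2.176
endloop
endfacet
facet normal 0.828 0.342 -0.444
outer loop
vertex -1.753 -0.028 -1.677
vertex -2.177 0.351 -2.176
vertex -1.967 0.683 -1.529
endloop
endfacet
facet normal 0.473 0.630 0.616
outer loop
vertex -1.986 0.161 -0.981
vertex -1.967 0.683 -1.529
vertex -2.554 0.657 -1.052
endloop
endfacet
facet normal 0.246 -0.480 0.842
outer loop
vertex -2.208 -0.494 -1.29
vertex -1.986 0.161 -0.981
vertex -2.703 -0.071 -0.904
endloop
endfacet
facet normal -0.074 -0.987 -0.145
outer loop
vertex -2.326 -0.377 -2.028
vertex -2.208 -0.494 -1.29
vertex -2.913 -0.403 -1.551
endloop
endfacet
facet normal -0.044 -0.190 -0.981
outer loop
vertex -2.177 0.351 -2.176
vertex -2.326 -0.377 -2.028
vertex -2.894 0.119 -2.099
endloop
endfacet
facet normal 0.293 0.809 -0.510
outer loop
vertex -1.967 0.683 -1.529
vertex -2.177 0.351 -2.176
vertex -2.672 0.774 -1.79
endloop
endfacet
facet normal -0.039 0.532 -0.846
outer loop
vertex 3.684 -1.186 -1.808
vertex 3.047 -1.306 -1.854
vertex 3.257 -0.78 -1.533
endloop
endfacet
facet normal 0.753 0.572 0.325
outer loop
vertex 3.684 -1.186 -1.808
vertex 3.257 -0.78 -1.533
vertex 3.751 -2.095 -0.361
endloop
endfacet
facet normal 0.753 0.572 0.325
outer loop
vertex 3.751 -2.095 -0.361
vertex 3.257 -0.78 -1.533
vertex 3.324 -1.689 -0.086
endloop
endfacet
facet normal 0.039 -0.532 0.846
outer loop
vertex 3.751 -2.095 -0.361
vertex 3.324 -1.689 -0.086
vertex 3.113 -2.214 -0.406
endloop
endfacet
facet normal -0.039 0.532 -0.846
outer loop
vertex 3.257 -0.78 -1.533
vertex 3.047 -1.306 -1.854
vertex 2.62 -0.9 -1.579
endloop
endfacet
facet normal -0.194 0.827 0.528
outer loop
vertex 3.257 -0.78 -1.533
vertex 2.62 -0.9 -1.579
vertex 3.324 -1.689 -0.086
endloop
endfacet
facet normal -0.192 0.827 0.528
outer loop
vertex 3.324 -1.689 -0.086
vertex 2.62 -0.9 -1.579
vertex 2.686 -1.808 -0.132
endloop
endfacet
facet normal 0.038 -0.531 0.846
outer loop
vertex 3.324 -1.689 -0.086
vertex 2.686 -1.808 -0.132
vertex 3.113 -2.214 -0.406
endloop
endfacet
facet normal -0.039 0.532 -0.846
outer loop
vertex 2.62 -0.9 -1.579
vertex 3.047 -1.306 -1.854
vertex 2.409 -1.425 -1.899
endloop
endfacet
facet normal -0.945 0.256 0.204
outer loop
vertex 2.62 -0.9 -1.579
vertex 2.409 -1.425 -1.899
vertex 2.686 -1.808 -0.132
endloop
endfacet
facet normal -0.946 0.254 0.203
outer loop
vertex 2.686 -1.808 -0.132
vertex 2.409 -1.425 -1.899
vertex 2.476 -2.334 -0.452
endloop
endfacet
facet normal 0.039 -0.531 0.847
outer loop
vertex 2.686 -1.808 -0.132
vertex 2.476 -2.334 -0.452
vertex 3.113 -2.214 -0.406
endloop
endfacet
facet normal -0.039 0.532 -0.846
outer loop
vertex 2.409 -1.425 -1.899
vertex 3.047 -1.306 -1.854
vertex 2.836 -1.831 -2.174
endloop
endfacet
facet normal -0.753 -0.572 -0.325
outer loop
vertex 2.409 -1.425 -1.899
vertex 2.836 -1.831 -2.174
vertex 2.476 -2.334 -0.452
endloop
endfacet
facet normal -0.753 -0.572 -0.325
outer loop
vertex 2.476 -2.334 -0.452
vertex 2.836 -1.831 -2.174
vertex 2.903 -2.74 -0.727
endloop
endfacet
facet normal 0.039 -0.532 0.846
outer loop
vertex 2.476 -2.334 -0.452
vertex 2.903 -2.74 -0.727
vertex 3.113 -2.214 -0.406
endloop
endfacet
facet normal -0.038 0.531 -0.846
outer loop
vertex 2.836 -1.831 -2.174
vertex 3.047 -1.306 -1.854
vertex 3.474 -1.712 -2.128
endloop
endfacet
facet normal 0.192 -0.827 -0.528
outer loop
vertex 2.836 -1.831 -2.174
vertex 3.474 -1.712 -2.128
vertex 2.903 -2.74 -0.727
endloop
endfacet
facet normal 0.194 -0.827 -0.528
outer loop
vertex 2.903 -2.74 -0.727
vertex 3.474 -1.712 -2.128
vertex 3.54 -2.62 -0.681
endloop
endfacet
facet normal 0.039 -0.532 0.846
outer loop
vertex 2.903 -2.74 -0.727
vertex 3.54 -2.62 -0.681
vertex 3.113 -2.214 -0.406
endloop
endfacet
facet normal -0.039 0.531 -0.847
outer loop
vertex 3.474 -1.712 -2.128
vertex 3.047 -1.306 -1.854
vertex 3.684 -1.186 -1.808
endloop
endfacet
facet normal 0.946 -0.254 -0.203
outer loop
vertex 3.474 -1.712 -2.128
vertex 3.684 -1.186 -1.808
vertex 3.54 -2.62 -0.681
endloop
endfacet
facet normal 0.945 -0.255 -0.204
outer loop
vertex 3.54 -2.62 -0.681
vertex 3.684 -1.186 -1.808
vertex 3.751 -2.095 -0.361
endloop
endfacet
facet normal 0.039 -0.532 0.846
outer loop
vertex 3.54 -2.62 -0.681
vertex 3.751 -2.095 -0.361
vertex 3.113 -2.214 -0.406
endloop
endfacet

endsolid


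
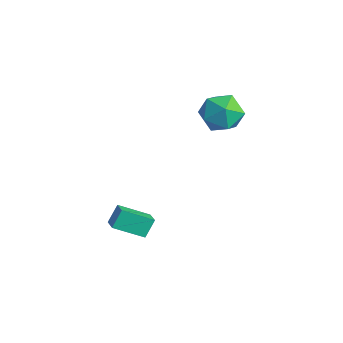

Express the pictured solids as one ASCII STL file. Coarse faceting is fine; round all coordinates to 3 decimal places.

solid 
facet normal -0.916 0.226 -0.332
outer loop
vertex -0.982 -4.663 -2.395
vertex -1.141 -4.081 -1.56
vertex -0.37 -3.353 -3.192
endloop
endfacet
facet normal 0.154 -0.565 -0.811
outer loop
vertex 0.381 -3.539 -2.92
vertex -0.982 -4.663 -2.395
vertex -0.37 -3.353 -3.192
endloop
endfacet
facet normal -0.916 0.227 -0.332
outer loop
vertex -0.37 -3.353 -3.192
vertex -1.141 -4.081 -1.56
vertex -0.529 -2.772 -2.356
endloop
endfacet
facet normal 0.371 0.794 -0.481
outer loop
vertex -0.529 -2.772 -2.356
vertex 0.381 -3.539 -2.92
vertex -0.37 -3.353 -3.192
endloop
endfacet
facet normal -0.371 -0.793 0.482
outer loop
vertex -0.982 -4.663 -2.395
vertex -0.39 -4.267 -1.288
vertex -1.141 -4.081 -1.56
endloop
endfacet
facet normal 0.153 -0.565 -0.811
outer loop
vertex -0.231 -4.848 -2.124
vertex -0.982 -4.663 -2.395
vertex 0.381 -3.539 -2.92
endloop
endfacet
facet normal -0.370 -0.794 0.482
outer loop
vertex -0.231 -4.848 -2.124
vertex -0.39 -4.267 -1.288
vertex -0.982 -4.663 -2.395
endloop
endfacet
facet normal -0.154 0.565 0.811
outer loop
vertex -1.141 -4.081 -1.56
vertex -0.39 -4.267 -1.288
vertex -0.529 -2.772 -2.356
endloop
endfacet
facet normal 0.370 0.794 -0.483
outer loop
vertex 0.222 -2.957 -2.085
vertex 0.381 -3.539 -2.92
vertex -0.529 -2.772 -2.356
endloop
endfacet
facet normal -0.153 0.565 0.811
outer loop
vertex -0.529 -2.772 -2.356
vertex -0.39 -4.267 -1.288
vertex 0.222 -2.957 -2.085
endloop
endfacet
facet normal 0.916 -0.226 0.332
outer loop
vertex 0.222 -2.957 -2.085
vertex -0.231 -4.848 -2.124
vertex 0.381 -3.539 -2.92
endloop
endfacet
facet normal 0.916 -0.226 0.331
outer loop
vertex -0.39 -4.267 -1.288
vertex -0.231 -4.848 -2.124
vertex 0.222 -2.957 -2.085
endloop
endfacet
facet normal -0.581 0.137 0.802
outer loop
vertex -1.459 1.091 3.581
vertex -0.86 0.297 4.15
vertex -0.541 1.396 4.194
endloop
endfacet
facet normal -0.527 0.738 0.422
outer loop
vertex -1.459 1.091 3.581
vertex -0.541 1.396 4.194
vertex -0.72 1.859 3.161
endloop
endfacet
facet normal -0.762 0.603 -0.238
outer loop
vertex -1.459 1.091 3.581
vertex -0.72 1.859 3.161
vertex -1.15 1.046 2.478
endloop
endfacet
facet normal -0.961 -0.083 -0.266
outer loop
vertex -1.459 1.091 3.581
vertex -1.15 1.046 2.478
vertex -1.236 0.08 3.089
endloop
endfacet
facet normal -0.849 -0.371 0.377
outer loop
vertex -1.459 1.091 3.581
vertex -1.236 0.08 3.089
vertex -0.86 0.297 4.15
endloop
endfacet
facet normal 0.164 0.911 0.380
outer loop
vertex -0.72 1.859 3.161
vertex -0.541 1.396 4.194
vertex 0.336 1.54 3.471
endloop
endfacet
facet normal 0.076 -0.062 0.995
outer loop
vertex -0.541 1.396 4.194
vertex -0.86 0.297 4.15
vertex 0.25 0.574 4.082
endloop
endfacet
facet normal -0.357 -0.882 0.307
outer loop
vertex -0.86 0.297 4.15
vertex -1.236 0.08 3.089
vertex -0.18 -0.239 3.399
endloop
endfacet
facet normal -0.537 -0.416 -0.734
outer loop
vertex -1.236 0.08 3.089
vertex -1.15 1.046 2.478
vertex -0.359 0.224 2.366
endloop
endfacet
facet normal -0.215 0.692 -0.689
outer loop
vertex -1.15 1.046 2.478
vertex -0.72 1.859 3.161
vertex -0.04 1.323 2.41
endloop
endfacet
facet normal 0.961 0.083 0.266
outer loop
vertex 0.559 0.529 2.979
vertex 0.336 1.54 3.471
vertex 0.25 0.574 4.082
endloop
endfacet
facet normal 0.762 -0.603 0.238
outer loop
vertex 0.559 0.529 2.979
vertex 0.25 0.574 4.082
vertex -0.18 -0.239 3.399
endloop
endfacet
facet normal 0.527 -0.738 -0.422
outer loop
vertex 0.559 0.529 2.979
vertex -0.18 -0.239 3.399
vertex -0.359 0.224 2.366
endloop
endfacet
facet normal 0.581 -0.137 -0.802
outer loop
vertex 0.559 0.529 2.979
vertex -0.359 0.224 2.366
vertex -0.04 1.323 2.41
endloop
endfacet
facet normal 0.849 0.371 -0.377
outer loop
vertex 0.559 0.529 2.979
vertex -0.04 1.323 2.41
vertex 0.336 1.54 3.471
endloop
endfacet
facet normal 0.537 0.416 0.734
outer loop
vertex 0.25 0.574 4.082
vertex 0.336 1.54 3.471
vertex -0.541 1.396 4.194
endloop
endfacet
facet normal 0.215 -0.692 0.689
outer loop
vertex -0.18 -0.239 3.399
vertex 0.25 0.574 4.082
vertex -0.86 0.297 4.15
endloop
endfacet
facet normal -0.164 -0.911 -0.380
outer loop
vertex -0.359 0.224 2.366
vertex -0.18 -0.239 3.399
vertex -1.236 0.08 3.089
endloop
endfacet
facet normal -0.076 0.062 -0.995
outer loop
vertex -0.04 1.323 2.41
vertex -0.359 0.224 2.366
vertex -1.15 1.046 2.478
endloop
endfacet
facet normal 0.357 0.882 -0.307
outer loop
vertex 0.336 1.54 3.471
vertex -0.04 1.323 2.41
vertex -0.72 1.859 3.161
endloop
endfacet

endsolid


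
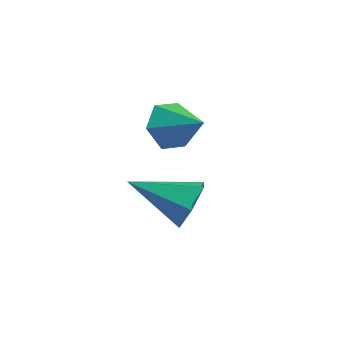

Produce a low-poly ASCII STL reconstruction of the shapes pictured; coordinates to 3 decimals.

solid 
facet normal 0.559 0.721 -0.409
outer loop
vertex -0.624 -1.598 -4.754
vertex -0.981 -0.993 -4.175
vertex -0.227 -1.449 -3.949
endloop
endfacet
facet normal 0.442 -0.895 -0.052
outer loop
vertex -0.624 -1.598 -4.754
vertex -0.227 -1.449 -3.949
vertex -2.059 -2.387 -3.385
endloop
endfacet
facet normal 0.559 0.722 -0.408
outer loop
vertex -0.227 -1.449 -3.949
vertex -0.981 -0.993 -4.175
vertex -0.584 -0.845 -3.37
endloop
endfacet
facet normal 0.466 -0.453 0.760
outer loop
vertex -0.227 -1.449 -3.949
vertex -0.584 -0.845 -3.37
vertex -2.059 -2.387 -3.385
endloop
endfacet
facet normal 0.559 0.722 -0.408
outer loop
vertex -0.584 -0.845 -3.37
vertex -0.981 -0.993 -4.175
vertex -1.338 -0.389 -3.595
endloop
endfacet
facet normal -0.187 0.169 0.968
outer loop
vertex -0.584 -0.845 -3.37
vertex -1.338 -0.389 -3.595
vertex -2.059 -2.387 -3.385
endloop
endfacet
facet normal 0.557 0.722 -0.409
outer loop
vertex -1.338 -0.389 -3.595
vertex -0.981 -0.993 -4.175
vertex -1.736 -0.538 -4.4
endloop
endfacet
facet normal -0.864 0.350 0.362
outer loop
vertex -1.338 -0.389 -3.595
vertex -1.736 -0.538 -4.4
vertex -2.059 -2.387 -3.385
endloop
endfacet
facet normal 0.557 0.722 -0.409
outer loop
vertex -1.736 -0.538 -4.4
vertex -0.981 -0.993 -4.175
vertex -1.379 -1.142 -4.98
endloop
endfacet
facet normal -0.888 -0.092 -0.451
outer loop
vertex -1.736 -0.538 -4.4
vertex -1.379 -1.142 -4.98
vertex -2.059 -2.387 -3.385
endloop
endfacet
facet normal 0.558 0.721 -0.410
outer loop
vertex -1.379 -1.142 -4.98
vertex -0.981 -0.993 -4.175
vertex -0.624 -1.598 -4.754
endloop
endfacet
facet normal -0.235 -0.715 -0.658
outer loop
vertex -1.379 -1.142 -4.98
vertex -0.624 -1.598 -4.754
vertex -2.059 -2.387 -3.385
endloop
endfacet
facet normal -0.897 -0.255 -0.361
outer loop
vertex -4.087 -0.104 -3.431
vertex -4.502 0.418 -2.768
vertex -4.278 0.802 -3.596
endloop
endfacet
facet normal 0.784 0.053 -0.618
outer loop
vertex -4.087 -0.104 -3.431
vertex -4.278 0.802 -3.596
vertex -3.218 0.782 -2.252
endloop
endfacet
facet normal -0.897 -0.254 -0.361
outer loop
vertex -4.278 0.802 -3.596
vertex -4.502 0.418 -2.768
vertex -4.692 1.323 -2.933
endloop
endfacet
facet normal 0.461 0.814 -0.352
outer loop
vertex -4.278 0.802 -3.596
vertex -4.692 1.323 -2.933
vertex -3.218 0.782 -2.252
endloop
endfacet
facet normal -0.897 -0.254 -0.361
outer loop
vertex -4.692 1.323 -2.933
vertex -4.502 0.418 -2.768
vertex -4.916 0.939 -2.105
endloop
endfacet
facet normal 0.121 0.888 0.444
outer loop
vertex -4.692 1.323 -2.933
vertex -4.916 0.939 -2.105
vertex -3.218 0.782 -2.252
endloop
endfacet
facet normal -0.897 -0.255 -0.360
outer loop
vertex -4.916 0.939 -2.105
vertex -4.502 0.418 -2.768
vertex -4.725 0.034 -1.94
endloop
endfacet
facet normal 0.103 0.199 0.975
outer loop
vertex -4.916 0.939 -2.105
vertex -4.725 0.034 -1.94
vertex -3.218 0.782 -2.252
endloop
endfacet
facet normal -0.898 -0.255 -0.360
outer loop
vertex -4.725 0.034 -1.94
vertex -4.502 0.418 -2.768
vertex -4.311 -0.488 -2.603
endloop
endfacet
facet normal 0.426 -0.562 0.709
outer loop
vertex -4.725 0.034 -1.94
vertex -4.311 -0.488 -2.603
vertex -3.218 0.782 -2.252
endloop
endfacet
facet normal -0.897 -0.255 -0.361
outer loop
vertex -4.311 -0.488 -2.603
vertex -4.502 0.418 -2.768
vertex -4.087 -0.104 -3.431
endloop
endfacet
facet normal 0.767 -0.636 -0.087
outer loop
vertex -4.311 -0.488 -2.603
vertex -4.087 -0.104 -3.431
vertex -3.218 0.782 -2.252
endloop
endfacet

endsolid


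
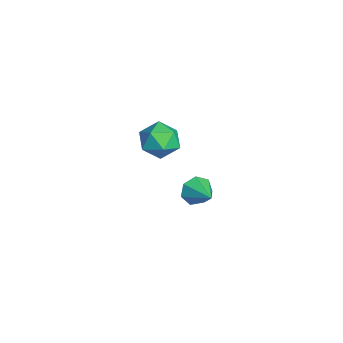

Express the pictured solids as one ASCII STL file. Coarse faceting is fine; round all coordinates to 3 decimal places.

solid 
facet normal -0.879 -0.313 -0.360
outer loop
vertex 3.407 1.378 -0.308
vertex 3.121 1.639 0.164
vertex 3.257 1.881 -0.379
endloop
endfacet
facet normal 0.738 0.127 -0.663
outer loop
vertex 3.407 1.378 -0.308
vertex 3.257 1.881 -0.379
vertex 4.079 1.981 0.556
endloop
endfacet
facet normal -0.878 -0.315 -0.360
outer loop
vertex 3.257 1.881 -0.379
vertex 3.121 1.639 0.164
vertex 3.004 2.201 -0.042
endloop
endfacet
facet normal 0.411 0.795 -0.446
outer loop
vertex 3.257 1.881 -0.379
vertex 3.004 2.201 -0.042
vertex 4.079 1.981 0.556
endloop
endfacet
facet normal -0.879 -0.314 -0.358
outer loop
vertex 3.004 2.201 -0.042
vertex 3.121 1.639 0.164
vertex 2.84 2.098 0.451
endloop
endfacet
facet normal 0.072 0.971 0.227
outer loop
vertex 3.004 2.201 -0.042
vertex 2.84 2.098 0.451
vertex 4.079 1.981 0.556
endloop
endfacet
facet normal -0.879 -0.313 -0.360
outer loop
vertex 2.84 2.098 0.451
vertex 3.121 1.639 0.164
vertex 2.887 1.649 0.727
endloop
endfacet
facet normal -0.023 0.522 0.853
outer loop
vertex 2.84 2.098 0.451
vertex 2.887 1.649 0.727
vertex 4.079 1.981 0.556
endloop
endfacet
facet normal -0.878 -0.315 -0.359
outer loop
vertex 2.887 1.649 0.727
vertex 3.121 1.639 0.164
vertex 3.111 1.192 0.58
endloop
endfacet
facet normal 0.196 -0.212 0.957
outer loop
vertex 2.887 1.649 0.727
vertex 3.111 1.192 0.58
vertex 4.079 1.981 0.556
endloop
endfacet
facet normal -0.879 -0.314 -0.359
outer loop
vertex 3.111 1.192 0.58
vertex 3.121 1.639 0.164
vertex 3.342 1.072 0.119
endloop
endfacet
facet normal 0.567 -0.682 0.462
outer loop
vertex 3.111 1.192 0.58
vertex 3.342 1.072 0.119
vertex 4.079 1.981 0.556
endloop
endfacet
facet normal -0.879 -0.314 -0.359
outer loop
vertex 3.342 1.072 0.119
vertex 3.121 1.639 0.164
vertex 3.407 1.378 -0.308
endloop
endfacet
facet normal 0.807 -0.531 -0.258
outer loop
vertex 3.342 1.072 0.119
vertex 3.407 1.378 -0.308
vertex 4.079 1.981 0.556
endloop
endfacet
facet normal 0.119 0.960 0.254
outer loop
vertex -0.573 1.672 -0.641
vertex -1.356 1.681 -0.307
vertex -0.689 1.47 0.178
endloop
endfacet
facet normal 0.745 0.616 0.257
outer loop
vertex -0.573 1.672 -0.641
vertex -0.689 1.47 0.178
vertex -0.149 1.017 -0.3
endloop
endfacet
facet normal 0.851 0.346 -0.395
outer loop
vertex -0.573 1.672 -0.641
vertex -0.149 1.017 -0.3
vertex -0.483 0.948 -1.081
endloop
endfacet
facet normal 0.292 0.523 -0.801
outer loop
vertex -0.573 1.672 -0.641
vertex -0.483 0.948 -1.081
vertex -1.229 1.359 -1.085
endloop
endfacet
facet normal -0.160 0.903 -0.400
outer loop
vertex -0.573 1.672 -0.641
vertex -1.229 1.359 -1.085
vertex -1.356 1.681 -0.307
endloop
endfacet
facet normal 0.694 0.071 0.716
outer loop
vertex -0.149 1.017 -0.3
vertex -0.689 1.47 0.178
vertex -0.671 0.621 0.245
endloop
endfacet
facet normal -0.317 0.629 0.710
outer loop
vertex -0.689 1.47 0.178
vertex -1.356 1.681 -0.307
vertex -1.417 1.032 0.241
endloop
endfacet
facet normal -0.769 0.536 -0.347
outer loop
vertex -1.356 1.681 -0.307
vertex -1.229 1.359 -1.085
vertex -1.751 0.963 -0.54
endloop
endfacet
facet normal -0.038 -0.079 -0.996
outer loop
vertex -1.229 1.359 -1.085
vertex -0.483 0.948 -1.081
vertex -1.211 0.51 -1.018
endloop
endfacet
facet normal 0.867 -0.367 -0.338
outer loop
vertex -0.483 0.948 -1.081
vertex -0.149 1.017 -0.3
vertex -0.544 0.299 -0.533
endloop
endfacet
facet normal -0.292 -0.523 0.801
outer loop
vertex -1.327 0.308 -0.199
vertex -0.671 0.621 0.245
vertex -1.417 1.032 0.241
endloop
endfacet
facet normal -0.851 -0.346 0.395
outer loop
vertex -1.327 0.308 -0.199
vertex -1.417 1.032 0.241
vertex -1.751 0.963 -0.54
endloop
endfacet
facet normal -0.745 -0.616 -0.257
outer loop
vertex -1.327 0.308 -0.199
vertex -1.751 0.963 -0.54
vertex -1.211 0.51 -1.018
endloop
endfacet
facet normal -0.119 -0.960 -0.254
outer loop
vertex -1.327 0.308 -0.199
vertex -1.211 0.51 -1.018
vertex -0.544 0.299 -0.533
endloop
endfacet
facet normal 0.160 -0.903 0.400
outer loop
vertex -1.327 0.308 -0.199
vertex -0.544 0.299 -0.533
vertex -0.671 0.621 0.245
endloop
endfacet
facet normal 0.038 0.079 0.996
outer loop
vertex -1.417 1.032 0.241
vertex -0.671 0.621 0.245
vertex -0.689 1.47 0.178
endloop
endfacet
facet normal -0.867 0.367 0.338
outer loop
vertex -1.751 0.963 -0.54
vertex -1.417 1.032 0.241
vertex -1.356 1.681 -0.307
endloop
endfacet
facet normal -0.694 -0.071 -0.716
outer loop
vertex -1.211 0.51 -1.018
vertex -1.751 0.963 -0.54
vertex -1.229 1.359 -1.085
endloop
endfacet
facet normal 0.317 -0.629 -0.710
outer loop
vertex -0.544 0.299 -0.533
vertex -1.211 0.51 -1.018
vertex -0.483 0.948 -1.081
endloop
endfacet
facet normal 0.769 -0.536 0.347
outer loop
vertex -0.671 0.621 0.245
vertex -0.544 0.299 -0.533
vertex -0.149 1.017 -0.3
endloop
endfacet

endsolid


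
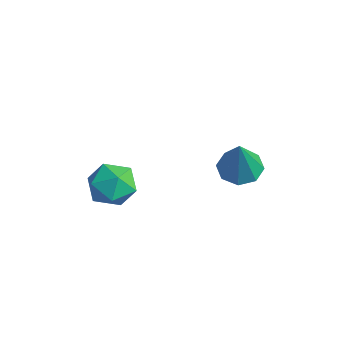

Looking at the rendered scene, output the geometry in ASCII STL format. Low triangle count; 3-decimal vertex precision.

solid 
facet normal -0.307 0.246 -0.919
outer loop
vertex -1.334 4.313 -0.041
vertex -2.142 4.201 0.199
vertex -1.602 4.857 0.194
endloop
endfacet
facet normal 0.911 0.364 0.197
outer loop
vertex -1.334 4.313 -0.041
vertex -1.602 4.857 0.194
vertex -1.538 3.719 2.001
endloop
endfacet
facet normal -0.307 0.246 -0.919
outer loop
vertex -1.602 4.857 0.194
vertex -2.142 4.201 0.199
vertex -2.186 5.017 0.432
endloop
endfacet
facet normal 0.408 0.779 0.476
outer loop
vertex -1.602 4.857 0.194
vertex -2.186 5.017 0.432
vertex -1.538 3.719 2.001
endloop
endfacet
facet normal -0.308 0.246 -0.919
outer loop
vertex -2.186 5.017 0.432
vertex -2.142 4.201 0.199
vertex -2.744 4.699 0.534
endloop
endfacet
facet normal -0.267 0.686 0.677
outer loop
vertex -2.186 5.017 0.432
vertex -2.744 4.699 0.534
vertex -1.538 3.719 2.001
endloop
endfacet
facet normal -0.309 0.245 -0.919
outer loop
vertex -2.744 4.699 0.534
vertex -2.142 4.201 0.199
vertex -2.949 4.089 0.44
endloop
endfacet
facet normal -0.719 0.136 0.682
outer loop
vertex -2.744 4.699 0.534
vertex -2.949 4.089 0.44
vertex -1.538 3.719 2.001
endloop
endfacet
facet normal -0.309 0.246 -0.919
outer loop
vertex -2.949 4.089 0.44
vertex -2.142 4.201 0.199
vertex -2.682 3.545 0.205
endloop
endfacet
facet normal -0.682 -0.545 0.487
outer loop
vertex -2.949 4.089 0.44
vertex -2.682 3.545 0.205
vertex -1.538 3.719 2.001
endloop
endfacet
facet normal -0.309 0.246 -0.919
outer loop
vertex -2.682 3.545 0.205
vertex -2.142 4.201 0.199
vertex -2.098 3.385 -0.034
endloop
endfacet
facet normal -0.179 -0.962 0.207
outer loop
vertex -2.682 3.545 0.205
vertex -2.098 3.385 -0.034
vertex -1.538 3.719 2.001
endloop
endfacet
facet normal -0.308 0.246 -0.919
outer loop
vertex -2.098 3.385 -0.034
vertex -2.142 4.201 0.199
vertex -1.54 3.703 -0.136
endloop
endfacet
facet normal 0.496 -0.868 0.006
outer loop
vertex -2.098 3.385 -0.034
vertex -1.54 3.703 -0.136
vertex -1.538 3.719 2.001
endloop
endfacet
facet normal -0.307 0.247 -0.919
outer loop
vertex -1.54 3.703 -0.136
vertex -2.142 4.201 0.199
vertex -1.334 4.313 -0.041
endloop
endfacet
facet normal 0.947 -0.320 0.002
outer loop
vertex -1.54 3.703 -0.136
vertex -1.334 4.313 -0.041
vertex -1.538 3.719 2.001
endloop
endfacet
facet normal 0.031 -0.420 0.907
outer loop
vertex -3.394 -0.024 0.699
vertex -4.392 -0.027 0.732
vertex -3.903 -0.81 0.353
endloop
endfacet
facet normal 0.596 -0.614 0.517
outer loop
vertex -3.394 -0.024 0.699
vertex -3.903 -0.81 0.353
vertex -3.112 -0.466 -0.151
endloop
endfacet
facet normal 0.946 -0.021 0.325
outer loop
vertex -3.394 -0.024 0.699
vertex -3.112 -0.466 -0.151
vertex -3.113 0.531 -0.083
endloop
endfacet
facet normal 0.596 0.538 0.596
outer loop
vertex -3.394 -0.024 0.699
vertex -3.113 0.531 -0.083
vertex -3.904 0.802 0.463
endloop
endfacet
facet normal 0.031 0.292 0.956
outer loop
vertex -3.394 -0.024 0.699
vertex -3.904 0.802 0.463
vertex -4.392 -0.027 0.732
endloop
endfacet
facet normal 0.357 -0.931 -0.075
outer loop
vertex -3.112 -0.466 -0.151
vertex -3.903 -0.81 0.353
vertex -3.936 -0.742 -0.643
endloop
endfacet
facet normal -0.557 -0.617 0.556
outer loop
vertex -3.903 -0.81 0.353
vertex -4.392 -0.027 0.732
vertex -4.727 -0.471 -0.097
endloop
endfacet
facet normal -0.558 0.534 0.635
outer loop
vertex -4.392 -0.027 0.732
vertex -3.904 0.802 0.463
vertex -4.728 0.526 -0.029
endloop
endfacet
facet normal 0.356 0.933 0.052
outer loop
vertex -3.904 0.802 0.463
vertex -3.113 0.531 -0.083
vertex -3.937 0.87 -0.533
endloop
endfacet
facet normal 0.922 0.027 -0.387
outer loop
vertex -3.113 0.531 -0.083
vertex -3.112 -0.466 -0.151
vertex -3.448 0.087 -0.912
endloop
endfacet
facet normal -0.596 -0.538 -0.596
outer loop
vertex -4.446 0.084 -0.879
vertex -3.936 -0.742 -0.643
vertex -4.727 -0.471 -0.097
endloop
endfacet
facet normal -0.946 0.021 -0.325
outer loop
vertex -4.446 0.084 -0.879
vertex -4.727 -0.471 -0.097
vertex -4.728 0.526 -0.029
endloop
endfacet
facet normal -0.596 0.614 -0.517
outer loop
vertex -4.446 0.084 -0.879
vertex -4.728 0.526 -0.029
vertex -3.937 0.87 -0.533
endloop
endfacet
facet normal -0.031 0.420 -0.907
outer loop
vertex -4.446 0.084 -0.879
vertex -3.937 0.87 -0.533
vertex -3.448 0.087 -0.912
endloop
endfacet
facet normal -0.031 -0.292 -0.956
outer loop
vertex -4.446 0.084 -0.879
vertex -3.448 0.087 -0.912
vertex -3.936 -0.742 -0.643
endloop
endfacet
facet normal -0.356 -0.933 -0.052
outer loop
vertex -4.727 -0.471 -0.097
vertex -3.936 -0.742 -0.643
vertex -3.903 -0.81 0.353
endloop
endfacet
facet normal -0.922 -0.027 0.387
outer loop
vertex -4.728 0.526 -0.029
vertex -4.727 -0.471 -0.097
vertex -4.392 -0.027 0.732
endloop
endfacet
facet normal -0.357 0.931 0.075
outer loop
vertex -3.937 0.87 -0.533
vertex -4.728 0.526 -0.029
vertex -3.904 0.802 0.463
endloop
endfacet
facet normal 0.557 0.617 -0.556
outer loop
vertex -3.448 0.087 -0.912
vertex -3.937 0.87 -0.533
vertex -3.113 0.531 -0.083
endloop
endfacet
facet normal 0.558 -0.534 -0.635
outer loop
vertex -3.936 -0.742 -0.643
vertex -3.448 0.087 -0.912
vertex -3.112 -0.466 -0.151
endloop
endfacet

endsolid


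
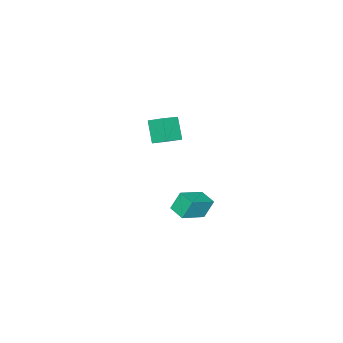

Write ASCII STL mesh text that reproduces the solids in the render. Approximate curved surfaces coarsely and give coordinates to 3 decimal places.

solid 
facet normal -0.862 0.221 -0.457
outer loop
vertex 2.34 3.286 0.951
vertex 2.67 4.318 0.828
vertex 2.861 2.984 -0.178
endloop
endfacet
facet normal -0.303 -0.946 0.114
outer loop
vertex 4.43 2.582 0.652
vertex 2.34 3.286 0.951
vertex 2.861 2.984 -0.178
endloop
endfacet
facet normal -0.862 0.221 -0.456
outer loop
vertex 2.861 2.984 -0.178
vertex 2.67 4.318 0.828
vertex 3.191 4.016 -0.302
endloop
endfacet
facet normal 0.406 -0.236 -0.883
outer loop
vertex 3.191 4.016 -0.302
vertex 4.43 2.582 0.652
vertex 2.861 2.984 -0.178
endloop
endfacet
facet normal -0.407 0.235 0.883
outer loop
vertex 2.34 3.286 0.951
vertex 4.239 3.916 1.658
vertex 2.67 4.318 0.828
endloop
endfacet
facet normal -0.303 -0.946 0.113
outer loop
vertex 3.909 2.884 1.782
vertex 2.34 3.286 0.951
vertex 4.43 2.582 0.652
endloop
endfacet
facet normal -0.407 0.236 0.882
outer loop
vertex 3.909 2.884 1.782
vertex 4.239 3.916 1.658
vertex 2.34 3.286 0.951
endloop
endfacet
facet normal 0.302 0.946 -0.113
outer loop
vertex 2.67 4.318 0.828
vertex 4.239 3.916 1.658
vertex 3.191 4.016 -0.302
endloop
endfacet
facet normal 0.407 -0.235 -0.883
outer loop
vertex 4.76 3.614 0.529
vertex 4.43 2.582 0.652
vertex 3.191 4.016 -0.302
endloop
endfacet
facet normal 0.303 0.946 -0.114
outer loop
vertex 3.191 4.016 -0.302
vertex 4.239 3.916 1.658
vertex 4.76 3.614 0.529
endloop
endfacet
facet normal 0.862 -0.221 0.456
outer loop
vertex 4.76 3.614 0.529
vertex 3.909 2.884 1.782
vertex 4.43 2.582 0.652
endloop
endfacet
facet normal 0.862 -0.221 0.457
outer loop
vertex 4.239 3.916 1.658
vertex 3.909 2.884 1.782
vertex 4.76 3.614 0.529
endloop
endfacet
facet normal -0.427 -0.489 0.761
outer loop
vertex -3.626 -4.778 -0.317
vertex -3.724 -3.756 0.284
vertex -4.941 -4.555 -0.911
endloop
endfacet
facet normal 0.083 -0.859 -0.506
outer loop
vertex -4.216 -3.724 -2.204
vertex -3.626 -4.778 -0.317
vertex -4.941 -4.555 -0.911
endloop
endfacet
facet normal -0.426 -0.489 0.761
outer loop
vertex -4.941 -4.555 -0.911
vertex -3.724 -3.756 0.284
vertex -5.039 -3.533 -0.309
endloop
endfacet
facet normal -0.901 0.153 -0.407
outer loop
vertex -5.039 -3.533 -0.309
vertex -4.216 -3.724 -2.204
vertex -4.941 -4.555 -0.911
endloop
endfacet
facet normal 0.901 -0.153 0.407
outer loop
vertex -3.626 -4.778 -0.317
vertex -2.999 -2.925 -1.009
vertex -3.724 -3.756 0.284
endloop
endfacet
facet normal 0.082 -0.859 -0.505
outer loop
vertex -2.901 -3.947 -1.611
vertex -3.626 -4.778 -0.317
vertex -4.216 -3.724 -2.204
endloop
endfacet
facet normal 0.901 -0.153 0.406
outer loop
vertex -2.901 -3.947 -1.611
vertex -2.999 -2.925 -1.009
vertex -3.626 -4.778 -0.317
endloop
endfacet
facet normal -0.082 0.859 0.506
outer loop
vertex -3.724 -3.756 0.284
vertex -2.999 -2.925 -1.009
vertex -5.039 -3.533 -0.309
endloop
endfacet
facet normal -0.901 0.153 -0.407
outer loop
vertex -4.314 -2.702 -1.603
vertex -4.216 -3.724 -2.204
vertex -5.039 -3.533 -0.309
endloop
endfacet
facet normal -0.083 0.859 0.505
outer loop
vertex -5.039 -3.533 -0.309
vertex -2.999 -2.925 -1.009
vertex -4.314 -2.702 -1.603
endloop
endfacet
facet normal 0.426 0.489 -0.761
outer loop
vertex -4.314 -2.702 -1.603
vertex -2.901 -3.947 -1.611
vertex -4.216 -3.724 -2.204
endloop
endfacet
facet normal 0.427 0.489 -0.761
outer loop
vertex -2.999 -2.925 -1.009
vertex -2.901 -3.947 -1.611
vertex -4.314 -2.702 -1.603
endloop
endfacet

endsolid


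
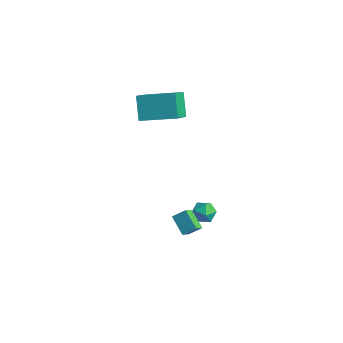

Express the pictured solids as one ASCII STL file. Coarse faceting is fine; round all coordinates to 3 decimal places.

solid 
facet normal -0.503 -0.637 -0.584
outer loop
vertex 4.051 -4.12 -1.832
vertex 3.045 -3.979 -1.12
vertex 3.808 -3.502 -2.297
endloop
endfacet
facet normal 0.811 -0.113 -0.574
outer loop
vertex 4.235 -2.961 -1.8
vertex 4.051 -4.12 -1.832
vertex 3.808 -3.502 -2.297
endloop
endfacet
facet normal -0.502 -0.638 -0.584
outer loop
vertex 3.808 -3.502 -2.297
vertex 3.045 -3.979 -1.12
vertex 2.802 -3.362 -1.585
endloop
endfacet
facet normal -0.299 0.763 -0.573
outer loop
vertex 2.802 -3.362 -1.585
vertex 4.235 -2.961 -1.8
vertex 3.808 -3.502 -2.297
endloop
endfacet
facet normal 0.299 -0.763 0.573
outer loop
vertex 4.051 -4.12 -1.832
vertex 3.472 -3.438 -0.623
vertex 3.045 -3.979 -1.12
endloop
endfacet
facet normal 0.811 -0.113 -0.574
outer loop
vertex 4.478 -3.578 -1.335
vertex 4.051 -4.12 -1.832
vertex 4.235 -2.961 -1.8
endloop
endfacet
facet normal 0.300 -0.762 0.574
outer loop
vertex 4.478 -3.578 -1.335
vertex 3.472 -3.438 -0.623
vertex 4.051 -4.12 -1.832
endloop
endfacet
facet normal -0.811 0.113 0.574
outer loop
vertex 3.045 -3.979 -1.12
vertex 3.472 -3.438 -0.623
vertex 2.802 -3.362 -1.585
endloop
endfacet
facet normal -0.299 0.762 -0.574
outer loop
vertex 3.229 -2.82 -1.088
vertex 4.235 -2.961 -1.8
vertex 2.802 -3.362 -1.585
endloop
endfacet
facet normal -0.811 0.113 0.574
outer loop
vertex 2.802 -3.362 -1.585
vertex 3.472 -3.438 -0.623
vertex 3.229 -2.82 -1.088
endloop
endfacet
facet normal 0.503 0.638 0.584
outer loop
vertex 3.229 -2.82 -1.088
vertex 4.478 -3.578 -1.335
vertex 4.235 -2.961 -1.8
endloop
endfacet
facet normal 0.502 0.637 0.584
outer loop
vertex 3.472 -3.438 -0.623
vertex 4.478 -3.578 -1.335
vertex 3.229 -2.82 -1.088
endloop
endfacet
facet normal -0.494 0.288 0.820
outer loop
vertex -3.545 -1.136 3.217
vertex -1.97 0.27 3.672
vertex -4.421 0.163 2.233
endloop
endfacet
facet normal -0.729 -0.651 -0.211
outer loop
vertex -3.61 -0.31 0.888
vertex -3.545 -1.136 3.217
vertex -4.421 0.163 2.233
endloop
endfacet
facet normal -0.494 0.288 0.820
outer loop
vertex -4.421 0.163 2.233
vertex -1.97 0.27 3.672
vertex -2.845 1.569 2.688
endloop
endfacet
facet normal -0.473 0.702 -0.532
outer loop
vertex -2.845 1.569 2.688
vertex -3.61 -0.31 0.888
vertex -4.421 0.163 2.233
endloop
endfacet
facet normal 0.473 -0.702 0.532
outer loop
vertex -3.545 -1.136 3.217
vertex -1.159 -0.203 2.327
vertex -1.97 0.27 3.672
endloop
endfacet
facet normal -0.729 -0.651 -0.210
outer loop
vertex -2.735 -1.609 1.872
vertex -3.545 -1.136 3.217
vertex -3.61 -0.31 0.888
endloop
endfacet
facet normal 0.473 -0.702 0.532
outer loop
vertex -2.735 -1.609 1.872
vertex -1.159 -0.203 2.327
vertex -3.545 -1.136 3.217
endloop
endfacet
facet normal 0.729 0.651 0.211
outer loop
vertex -1.97 0.27 3.672
vertex -1.159 -0.203 2.327
vertex -2.845 1.569 2.688
endloop
endfacet
facet normal -0.473 0.702 -0.532
outer loop
vertex -2.035 1.096 1.343
vertex -3.61 -0.31 0.888
vertex -2.845 1.569 2.688
endloop
endfacet
facet normal 0.729 0.651 0.210
outer loop
vertex -2.845 1.569 2.688
vertex -1.159 -0.203 2.327
vertex -2.035 1.096 1.343
endloop
endfacet
facet normal 0.494 -0.288 -0.820
outer loop
vertex -2.035 1.096 1.343
vertex -2.735 -1.609 1.872
vertex -3.61 -0.31 0.888
endloop
endfacet
facet normal 0.494 -0.288 -0.820
outer loop
vertex -1.159 -0.203 2.327
vertex -2.735 -1.609 1.872
vertex -2.035 1.096 1.343
endloop
endfacet
facet normal -0.998 -0.032 -0.049
outer loop
vertex 0.792 -0.106 -4.052
vertex 0.813 -0.87 -3.985
vertex 0.768 -0.43 -3.357
endloop
endfacet
facet normal -0.777 0.581 0.244
outer loop
vertex 0.792 -0.106 -4.052
vertex 0.768 -0.43 -3.357
vertex 1.198 0.195 -3.475
endloop
endfacet
facet normal -0.353 0.908 -0.225
outer loop
vertex 0.792 -0.106 -4.052
vertex 1.198 0.195 -3.475
vertex 1.508 0.142 -4.175
endloop
endfacet
facet normal -0.312 0.500 -0.808
outer loop
vertex 0.792 -0.106 -4.052
vertex 1.508 0.142 -4.175
vertex 1.27 -0.516 -4.49
endloop
endfacet
facet normal -0.710 -0.081 -0.699
outer loop
vertex 0.792 -0.106 -4.052
vertex 1.27 -0.516 -4.49
vertex 0.813 -0.87 -3.985
endloop
endfacet
facet normal -0.386 0.421 0.821
outer loop
vertex 1.198 0.195 -3.475
vertex 0.768 -0.43 -3.357
vertex 1.47 -0.384 -3.05
endloop
endfacet
facet normal -0.746 -0.570 0.346
outer loop
vertex 0.768 -0.43 -3.357
vertex 0.813 -0.87 -3.985
vertex 1.232 -1.042 -3.365
endloop
endfacet
facet normal -0.278 -0.650 -0.707
outer loop
vertex 0.813 -0.87 -3.985
vertex 1.27 -0.516 -4.49
vertex 1.542 -1.095 -4.065
endloop
endfacet
facet normal 0.367 0.290 -0.884
outer loop
vertex 1.27 -0.516 -4.49
vertex 1.508 0.142 -4.175
vertex 1.972 -0.47 -4.183
endloop
endfacet
facet normal 0.300 0.952 0.061
outer loop
vertex 1.508 0.142 -4.175
vertex 1.198 0.195 -3.475
vertex 1.927 -0.03 -3.555
endloop
endfacet
facet normal 0.312 -0.500 0.808
outer loop
vertex 1.948 -0.794 -3.488
vertex 1.47 -0.384 -3.05
vertex 1.232 -1.042 -3.365
endloop
endfacet
facet normal 0.353 -0.908 0.225
outer loop
vertex 1.948 -0.794 -3.488
vertex 1.232 -1.042 -3.365
vertex 1.542 -1.095 -4.065
endloop
endfacet
facet normal 0.777 -0.581 -0.244
outer loop
vertex 1.948 -0.794 -3.488
vertex 1.542 -1.095 -4.065
vertex 1.972 -0.47 -4.183
endloop
endfacet
facet normal 0.998 0.032 0.049
outer loop
vertex 1.948 -0.794 -3.488
vertex 1.972 -0.47 -4.183
vertex 1.927 -0.03 -3.555
endloop
endfacet
facet normal 0.710 0.081 0.699
outer loop
vertex 1.948 -0.794 -3.488
vertex 1.927 -0.03 -3.555
vertex 1.47 -0.384 -3.05
endloop
endfacet
facet normal -0.367 -0.290 0.884
outer loop
vertex 1.232 -1.042 -3.365
vertex 1.47 -0.384 -3.05
vertex 0.768 -0.43 -3.357
endloop
endfacet
facet normal -0.300 -0.952 -0.061
outer loop
vertex 1.542 -1.095 -4.065
vertex 1.232 -1.042 -3.365
vertex 0.813 -0.87 -3.985
endloop
endfacet
facet normal 0.386 -0.421 -0.821
outer loop
vertex 1.972 -0.47 -4.183
vertex 1.542 -1.095 -4.065
vertex 1.27 -0.516 -4.49
endloop
endfacet
facet normal 0.746 0.570 -0.346
outer loop
vertex 1.927 -0.03 -3.555
vertex 1.972 -0.47 -4.183
vertex 1.508 0.142 -4.175
endloop
endfacet
facet normal 0.278 0.650 0.707
outer loop
vertex 1.47 -0.384 -3.05
vertex 1.927 -0.03 -3.555
vertex 1.198 0.195 -3.475
endloop
endfacet

endsolid
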